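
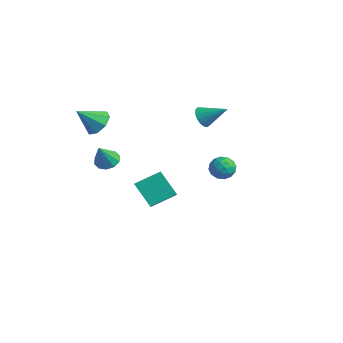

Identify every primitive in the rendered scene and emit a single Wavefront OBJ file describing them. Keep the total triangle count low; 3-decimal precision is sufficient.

v -3.499 -2.728 0.141
v -2.794 -2.774 -0.042
v -3.201 -3.472 1.479
v -2.854 -2.389 0.185
v -3.16 -2.134 0.396
v -3.596 -2.105 0.509
v -3.995 -2.314 0.482
v -4.204 -2.681 0.324
v -4.145 -3.066 0.097
v -3.839 -3.322 -0.114
v -3.403 -3.351 -0.227
v -3.004 -3.142 -0.2
v -3.301 -3.404 3.319
v -2.753 -3.032 3.898
v -3.719 -4.476 4.401
v -3.372 -2.767 3.922
v -3.949 -2.875 3.592
v -4.147 -3.293 3.102
v -3.849 -3.776 2.739
v -3.23 -4.041 2.715
v -2.653 -3.933 3.045
v -2.455 -3.515 3.535
v -1.06 1.794 2.934
v -0.772 2.021 2.338
v 0.04 2.586 3.766
v -0.999 2.257 2.413
v -1.239 2.386 2.607
v -1.438 2.38 2.876
v -1.551 2.239 3.159
v -1.551 1.997 3.39
v -1.438 1.708 3.517
v -1.239 1.439 3.51
v -0.999 1.251 3.371
v -0.773 1.187 3.133
v -0.612 1.263 2.849
v -0.554 1.46 2.584
v -0.612 1.734 2.4
v 3.888 -0.3 1.946
v 4.473 -0.58 2.317
v 3.167 -1.12 2.463
v 3.752 -1.4 2.834
v 3.49 -0.722 3.006
v 3.936 -0.215 2.687
v 3.704 -1.485 2.093
v 4.15 -0.978 1.774
v 4.359 -1.312 2.408
v 4.227 -0.841 2.972
v 3.413 -0.859 1.808
v 3.281 -0.388 2.372
v 4.244 -0.368 2.087
v 3.396 -1.332 2.693
v 3.243 -0.934 2.795
v 3.586 -1.098 3.013
v 3.928 -0.154 2.304
v 4.272 -0.318 2.522
v 3.694 -0.402 2.926
v 3.368 -1.382 2.258
v 3.712 -1.546 2.476
v 4.054 -0.602 1.767
v 4.397 -0.766 1.985
v 3.946 -1.298 1.854
v 4.52 -0.963 2.358
v 4.096 -1.445 2.661
v 4.069 -1.495 2.226
v 4.33 -1.197 2.039
v 4.443 -0.686 2.689
v 4.019 -1.168 2.993
v 3.865 -0.77 3.094
v 4.127 -0.472 2.906
v 4.376 -1.116 2.743
v 3.621 -0.532 1.787
v 3.197 -1.014 2.091
v 3.513 -1.228 1.874
v 3.775 -0.93 1.686
v 3.544 -0.255 2.119
v 3.12 -0.737 2.422
v 3.31 -0.503 2.741
v 3.571 -0.205 2.554
v 3.264 -0.584 2.037
v -1.404 -1.423 -2.993
v -2.57 -1.586 -1.78
v -0.907 -0.065 -2.332
v -2.073 -0.228 -1.12
v 0.013 -2.532 -1.78
v -1.153 -2.695 -0.568
v 0.51 -1.174 -1.12
v -0.656 -1.337 0.093
f 2 1 4
f 2 4 3
f 4 1 5
f 4 5 3
f 5 1 6
f 5 6 3
f 6 1 7
f 6 7 3
f 7 1 8
f 7 8 3
f 8 1 9
f 8 9 3
f 9 1 10
f 9 10 3
f 10 1 11
f 10 11 3
f 11 1 12
f 11 12 3
f 12 1 2
f 12 2 3
f 14 13 16
f 14 16 15
f 16 13 17
f 16 17 15
f 17 13 18
f 17 18 15
f 18 13 19
f 18 19 15
f 19 13 20
f 19 20 15
f 20 13 21
f 20 21 15
f 21 13 22
f 21 22 15
f 22 13 14
f 22 14 15
f 24 23 26
f 24 26 25
f 26 23 27
f 26 27 25
f 27 23 28
f 27 28 25
f 28 23 29
f 28 29 25
f 29 23 30
f 29 30 25
f 30 23 31
f 30 31 25
f 31 23 32
f 31 32 25
f 32 23 33
f 32 33 25
f 33 23 34
f 33 34 25
f 34 23 35
f 34 35 25
f 35 23 36
f 35 36 25
f 36 23 37
f 36 37 25
f 37 23 24
f 37 24 25
f 38 75 54
f 75 49 78
f 54 78 43
f 75 78 54
f 38 54 50
f 54 43 55
f 50 55 39
f 54 55 50
f 38 50 59
f 50 39 60
f 59 60 45
f 50 60 59
f 38 59 71
f 59 45 74
f 71 74 48
f 59 74 71
f 38 71 75
f 71 48 79
f 75 79 49
f 71 79 75
f 39 55 66
f 55 43 69
f 66 69 47
f 55 69 66
f 43 78 56
f 78 49 77
f 56 77 42
f 78 77 56
f 49 79 76
f 79 48 72
f 76 72 40
f 79 72 76
f 48 74 73
f 74 45 61
f 73 61 44
f 74 61 73
f 45 60 65
f 60 39 62
f 65 62 46
f 60 62 65
f 41 67 53
f 67 47 68
f 53 68 42
f 67 68 53
f 41 53 51
f 53 42 52
f 51 52 40
f 53 52 51
f 41 51 58
f 51 40 57
f 58 57 44
f 51 57 58
f 41 58 63
f 58 44 64
f 63 64 46
f 58 64 63
f 41 63 67
f 63 46 70
f 67 70 47
f 63 70 67
f 42 68 56
f 68 47 69
f 56 69 43
f 68 69 56
f 40 52 76
f 52 42 77
f 76 77 49
f 52 77 76
f 44 57 73
f 57 40 72
f 73 72 48
f 57 72 73
f 46 64 65
f 64 44 61
f 65 61 45
f 64 61 65
f 47 70 66
f 70 46 62
f 66 62 39
f 70 62 66
f 81 83 80
f 84 81 80
f 80 83 82
f 82 84 80
f 81 87 83
f 85 81 84
f 85 87 81
f 83 87 82
f 86 84 82
f 82 87 86
f 86 85 84
f 87 85 86



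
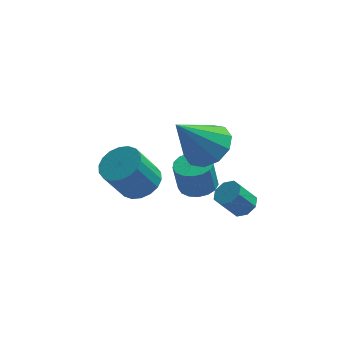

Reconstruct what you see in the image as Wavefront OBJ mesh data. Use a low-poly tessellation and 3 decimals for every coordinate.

v 2.364 -0.622 1.268
v 3.241 -0.596 1.864
v 1.256 -1.358 2.932
v 2.94 -0.016 1.92
v 2.42 0.332 1.728
v 1.878 0.316 1.359
v 1.522 -0.059 0.956
v 1.488 -0.648 0.673
v 1.789 -1.228 0.616
v 2.309 -1.576 0.809
v 2.851 -1.56 1.178
v 3.206 -1.185 1.581
v 2.064 -1.062 -0.634
v 2.482 -1.697 -0.641
v 2.293 -1.833 0.628
v 1.876 -1.198 0.634
v 2.725 -1.434 -0.576
v 2.536 -1.57 0.693
v 2.816 -1.085 -0.525
v 2.628 -1.221 0.744
v 2.735 -0.732 -0.499
v 2.547 -0.868 0.77
v 2.501 -0.454 -0.504
v 2.312 -0.59 0.765
v 2.166 -0.315 -0.539
v 1.978 -0.451 0.73
v 1.808 -0.347 -0.596
v 1.62 -0.483 0.673
v 1.509 -0.544 -0.661
v 1.321 -0.68 0.608
v 1.337 -0.859 -0.721
v 1.149 -0.995 0.548
v 1.332 -1.22 -0.76
v 1.143 -1.356 0.509
v 1.494 -1.545 -0.771
v 1.305 -1.681 0.498
v 1.787 -1.76 -0.75
v 1.598 -1.896 0.518
v 2.143 -1.815 -0.703
v 1.955 -1.951 0.565
v -0.344 0.929 -2.269
v 0.138 0.148 -2.323
v -0.573 -0.391 -0.864
v -1.056 0.391 -0.811
v 0.387 0.394 -2.111
v -0.324 -0.145 -0.652
v 0.491 0.746 -1.93
v -0.22 0.208 -0.471
v 0.429 1.135 -1.816
v -0.282 0.596 -0.357
v 0.215 1.483 -1.793
v -0.496 0.944 -0.334
v -0.111 1.721 -1.863
v -0.822 1.183 -0.404
v -0.482 1.802 -2.014
v -1.193 1.264 -0.556
v -0.827 1.711 -2.216
v -1.538 1.172 -0.757
v -1.076 1.465 -2.428
v -1.787 0.926 -0.969
v -1.18 1.112 -2.609
v -1.891 0.574 -1.15
v -1.118 0.724 -2.723
v -1.829 0.185 -1.264
v -0.904 0.376 -2.746
v -1.615 -0.163 -1.287
v -0.578 0.137 -2.676
v -1.289 -0.401 -1.217
v -0.207 0.056 -2.524
v -0.918 -0.482 -1.066
v 3.841 -2.477 -0.447
v 4.311 -2.373 -0.105
v 3.728 -2.68 0.789
v 3.259 -2.783 0.447
v 4.048 -2.009 -0.152
v 3.465 -2.316 0.742
v 3.664 -1.919 -0.372
v 3.081 -2.226 0.522
v 3.384 -2.156 -0.635
v 2.801 -2.462 0.258
v 3.372 -2.58 -0.789
v 2.789 -2.887 0.105
v 3.635 -2.944 -0.742
v 3.052 -3.251 0.152
v 4.019 -3.034 -0.522
v 3.436 -3.341 0.372
v 4.299 -2.798 -0.258
v 3.716 -3.104 0.635
f 2 1 4
f 2 4 3
f 4 1 5
f 4 5 3
f 5 1 6
f 5 6 3
f 6 1 7
f 6 7 3
f 7 1 8
f 7 8 3
f 8 1 9
f 8 9 3
f 9 1 10
f 9 10 3
f 10 1 11
f 10 11 3
f 11 1 12
f 11 12 3
f 12 1 2
f 12 2 3
f 14 13 17
f 14 17 15
f 15 17 18
f 15 18 16
f 17 13 19
f 17 19 18
f 18 19 20
f 18 20 16
f 19 13 21
f 19 21 20
f 20 21 22
f 20 22 16
f 21 13 23
f 21 23 22
f 22 23 24
f 22 24 16
f 23 13 25
f 23 25 24
f 24 25 26
f 24 26 16
f 25 13 27
f 25 27 26
f 26 27 28
f 26 28 16
f 27 13 29
f 27 29 28
f 28 29 30
f 28 30 16
f 29 13 31
f 29 31 30
f 30 31 32
f 30 32 16
f 31 13 33
f 31 33 32
f 32 33 34
f 32 34 16
f 33 13 35
f 33 35 34
f 34 35 36
f 34 36 16
f 35 13 37
f 35 37 36
f 36 37 38
f 36 38 16
f 37 13 39
f 37 39 38
f 38 39 40
f 38 40 16
f 39 13 14
f 39 14 40
f 40 14 15
f 40 15 16
f 42 41 45
f 42 45 43
f 43 45 46
f 43 46 44
f 45 41 47
f 45 47 46
f 46 47 48
f 46 48 44
f 47 41 49
f 47 49 48
f 48 49 50
f 48 50 44
f 49 41 51
f 49 51 50
f 50 51 52
f 50 52 44
f 51 41 53
f 51 53 52
f 52 53 54
f 52 54 44
f 53 41 55
f 53 55 54
f 54 55 56
f 54 56 44
f 55 41 57
f 55 57 56
f 56 57 58
f 56 58 44
f 57 41 59
f 57 59 58
f 58 59 60
f 58 60 44
f 59 41 61
f 59 61 60
f 60 61 62
f 60 62 44
f 61 41 63
f 61 63 62
f 62 63 64
f 62 64 44
f 63 41 65
f 63 65 64
f 64 65 66
f 64 66 44
f 65 41 67
f 65 67 66
f 66 67 68
f 66 68 44
f 67 41 69
f 67 69 68
f 68 69 70
f 68 70 44
f 69 41 42
f 69 42 70
f 70 42 43
f 70 43 44
f 72 71 75
f 72 75 73
f 73 75 76
f 73 76 74
f 75 71 77
f 75 77 76
f 76 77 78
f 76 78 74
f 77 71 79
f 77 79 78
f 78 79 80
f 78 80 74
f 79 71 81
f 79 81 80
f 80 81 82
f 80 82 74
f 81 71 83
f 81 83 82
f 82 83 84
f 82 84 74
f 83 71 85
f 83 85 84
f 84 85 86
f 84 86 74
f 85 71 87
f 85 87 86
f 86 87 88
f 86 88 74
f 87 71 72
f 87 72 88
f 88 72 73
f 88 73 74



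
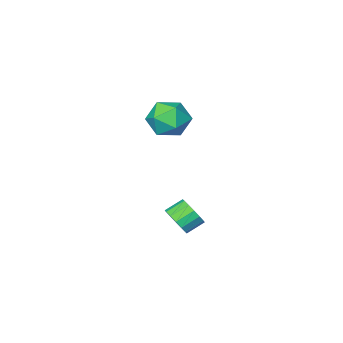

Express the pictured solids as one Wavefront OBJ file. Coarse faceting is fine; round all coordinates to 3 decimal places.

v 0.941 -0.275 2.023
v 1.614 -1.054 2.502
v -0.274 -1.586 1.598
v 0.399 -2.365 2.077
v -0.128 -1.595 2.724
v 0.623 -0.785 2.987
v 0.717 -1.855 1.113
v 1.468 -1.045 1.376
v 1.476 -2.031 1.939
v 0.954 -1.87 2.935
v 0.386 -0.77 1.165
v -0.136 -0.609 2.161
v 1.155 0.043 -3.858
v 1.536 -0.14 -3.167
v 0.667 -0.006 -2.651
v 0.285 0.177 -3.342
v 1.577 0.276 -3.207
v 0.707 0.409 -2.691
v 1.504 0.629 -3.421
v 0.635 0.763 -2.905
v 1.338 0.825 -3.752
v 0.468 0.959 -3.236
v 1.123 0.812 -4.112
v 0.253 0.945 -3.596
v 0.916 0.593 -4.403
v 0.046 0.726 -3.887
v 0.773 0.226 -4.549
v -0.096 0.36 -4.033
v 0.733 -0.189 -4.509
v -0.137 -0.056 -3.993
v 0.805 -0.543 -4.295
v -0.064 -0.409 -3.779
v 0.972 -0.739 -3.964
v 0.102 -0.605 -3.448
v 1.187 -0.725 -3.604
v 0.317 -0.592 -3.088
v 1.394 -0.506 -3.313
v 0.524 -0.373 -2.797
f 1 12 6
f 1 6 2
f 1 2 8
f 1 8 11
f 1 11 12
f 2 6 10
f 6 12 5
f 12 11 3
f 11 8 7
f 8 2 9
f 4 10 5
f 4 5 3
f 4 3 7
f 4 7 9
f 4 9 10
f 5 10 6
f 3 5 12
f 7 3 11
f 9 7 8
f 10 9 2
f 14 13 17
f 14 17 15
f 15 17 18
f 15 18 16
f 17 13 19
f 17 19 18
f 18 19 20
f 18 20 16
f 19 13 21
f 19 21 20
f 20 21 22
f 20 22 16
f 21 13 23
f 21 23 22
f 22 23 24
f 22 24 16
f 23 13 25
f 23 25 24
f 24 25 26
f 24 26 16
f 25 13 27
f 25 27 26
f 26 27 28
f 26 28 16
f 27 13 29
f 27 29 28
f 28 29 30
f 28 30 16
f 29 13 31
f 29 31 30
f 30 31 32
f 30 32 16
f 31 13 33
f 31 33 32
f 32 33 34
f 32 34 16
f 33 13 35
f 33 35 34
f 34 35 36
f 34 36 16
f 35 13 37
f 35 37 36
f 36 37 38
f 36 38 16
f 37 13 14
f 37 14 38
f 38 14 15
f 38 15 16



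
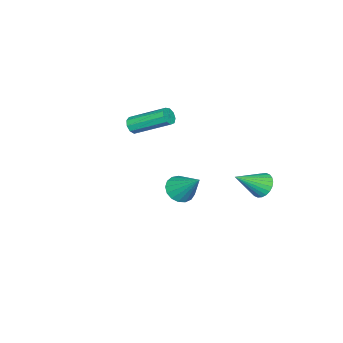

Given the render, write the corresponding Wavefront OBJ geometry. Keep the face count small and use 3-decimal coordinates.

v 1.632 1.556 -0.323
v 2.377 1.568 -0.515
v 1.948 2.784 0.983
v 2.228 1.83 -0.725
v 1.942 2.03 -0.844
v 1.585 2.121 -0.843
v 1.238 2.083 -0.723
v 0.982 1.924 -0.511
v 0.875 1.68 -0.256
v 0.941 1.408 -0.016
v 1.165 1.17 0.153
v 1.497 1.02 0.214
v 1.859 0.993 0.152
v 2.169 1.095 -0.019
v 2.356 1.302 -0.26
v -3.019 3.152 -2.261
v -2.518 3.228 -2.801
v -1.781 2.388 -1.219
v -2.485 3.477 -2.657
v -2.533 3.676 -2.454
v -2.656 3.795 -2.221
v -2.833 3.817 -1.995
v -3.039 3.737 -1.809
v -3.242 3.568 -1.692
v -3.411 3.336 -1.661
v -3.52 3.076 -1.722
v -3.553 2.827 -1.866
v -3.505 2.628 -2.069
v -3.382 2.509 -2.302
v -3.205 2.487 -2.528
v -2.999 2.567 -2.714
v -2.796 2.736 -2.831
v -2.627 2.968 -2.862
v -2.34 -3.764 -0.178
v -2.102 -3.952 0.244
v -2.561 -2.124 1.32
v -2.8 -1.936 0.898
v -1.869 -3.775 0.042
v -2.329 -1.947 1.118
v -1.857 -3.592 -0.263
v -2.316 -1.764 0.813
v -2.071 -3.49 -0.528
v -2.53 -1.662 0.547
v -2.411 -3.516 -0.629
v -2.87 -1.688 0.446
v -2.718 -3.658 -0.519
v -3.177 -1.83 0.556
v -2.848 -3.849 -0.249
v -3.308 -2.021 0.826
v -2.741 -4.001 0.054
v -3.2 -2.173 1.129
v -2.446 -4.042 0.249
v -2.906 -2.214 1.324
f 2 1 4
f 2 4 3
f 4 1 5
f 4 5 3
f 5 1 6
f 5 6 3
f 6 1 7
f 6 7 3
f 7 1 8
f 7 8 3
f 8 1 9
f 8 9 3
f 9 1 10
f 9 10 3
f 10 1 11
f 10 11 3
f 11 1 12
f 11 12 3
f 12 1 13
f 12 13 3
f 13 1 14
f 13 14 3
f 14 1 15
f 14 15 3
f 15 1 2
f 15 2 3
f 17 16 19
f 17 19 18
f 19 16 20
f 19 20 18
f 20 16 21
f 20 21 18
f 21 16 22
f 21 22 18
f 22 16 23
f 22 23 18
f 23 16 24
f 23 24 18
f 24 16 25
f 24 25 18
f 25 16 26
f 25 26 18
f 26 16 27
f 26 27 18
f 27 16 28
f 27 28 18
f 28 16 29
f 28 29 18
f 29 16 30
f 29 30 18
f 30 16 31
f 30 31 18
f 31 16 32
f 31 32 18
f 32 16 33
f 32 33 18
f 33 16 17
f 33 17 18
f 35 34 38
f 35 38 36
f 36 38 39
f 36 39 37
f 38 34 40
f 38 40 39
f 39 40 41
f 39 41 37
f 40 34 42
f 40 42 41
f 41 42 43
f 41 43 37
f 42 34 44
f 42 44 43
f 43 44 45
f 43 45 37
f 44 34 46
f 44 46 45
f 45 46 47
f 45 47 37
f 46 34 48
f 46 48 47
f 47 48 49
f 47 49 37
f 48 34 50
f 48 50 49
f 49 50 51
f 49 51 37
f 50 34 52
f 50 52 51
f 51 52 53
f 51 53 37
f 52 34 35
f 52 35 53
f 53 35 36
f 53 36 37



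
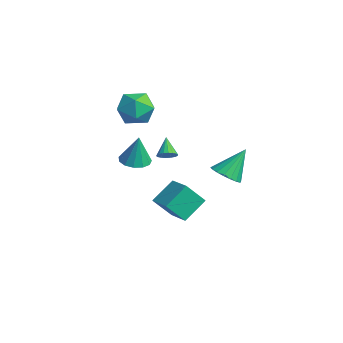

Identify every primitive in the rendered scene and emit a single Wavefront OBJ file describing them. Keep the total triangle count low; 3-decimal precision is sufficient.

v -1.912 0.133 0.038
v -1.126 -0.315 -0.056
v -1.628 0.247 1.882
v -1.015 0.183 -0.104
v -1.189 0.665 -0.107
v -1.592 0.978 -0.064
v -2.098 1.023 0.011
v -2.544 0.785 0.095
v -2.79 0.34 0.16
v -2.757 -0.171 0.187
v -2.456 -0.585 0.166
v -1.983 -0.772 0.105
v -1.487 -0.671 0.022
v 3.818 2.655 1.189
v 4.585 3.088 0.89
v 3.762 3.845 2.771
v 4.281 3.307 0.715
v 3.885 3.397 0.633
v 3.476 3.341 0.662
v 3.135 3.148 0.794
v 2.929 2.858 1.006
v 2.899 2.527 1.253
v 3.051 2.222 1.488
v 3.355 2.003 1.664
v 3.75 1.913 1.745
v 4.159 1.97 1.717
v 4.501 2.162 1.584
v 4.707 2.453 1.373
v 4.737 2.783 1.125
v -3.741 1.062 2.346
v -3.247 1.915 3.099
v -3.013 -0.395 3.521
v -2.519 0.458 4.274
v -3.751 0.323 4.213
v -4.201 1.223 3.487
v -2.059 0.297 3.133
v -2.509 1.197 2.407
v -2.207 1.442 3.585
v -3.253 1.459 4.253
v -3.007 0.061 2.367
v -4.053 0.078 3.035
v -0.255 1.522 -3.774
v -0.489 0.488 -2.496
v -0.571 2.888 -2.726
v -0.804 1.854 -1.448
v 1.244 1.606 -3.432
v 1.011 0.572 -2.154
v 0.929 2.972 -2.384
v 0.695 1.938 -1.106
v 0.529 0.887 1.425
v 0.919 0.769 1.838
v -0.309 1.233 2.315
v 0.965 1.017 1.785
v 0.924 1.24 1.66
v 0.806 1.392 1.489
v 0.632 1.445 1.305
v 0.438 1.387 1.145
v 0.262 1.23 1.041
v 0.139 1.005 1.012
v 0.093 0.757 1.065
v 0.133 0.534 1.19
v 0.251 0.381 1.361
v 0.425 0.329 1.545
v 0.619 0.387 1.705
v 0.795 0.544 1.809
f 2 1 4
f 2 4 3
f 4 1 5
f 4 5 3
f 5 1 6
f 5 6 3
f 6 1 7
f 6 7 3
f 7 1 8
f 7 8 3
f 8 1 9
f 8 9 3
f 9 1 10
f 9 10 3
f 10 1 11
f 10 11 3
f 11 1 12
f 11 12 3
f 12 1 13
f 12 13 3
f 13 1 2
f 13 2 3
f 15 14 17
f 15 17 16
f 17 14 18
f 17 18 16
f 18 14 19
f 18 19 16
f 19 14 20
f 19 20 16
f 20 14 21
f 20 21 16
f 21 14 22
f 21 22 16
f 22 14 23
f 22 23 16
f 23 14 24
f 23 24 16
f 24 14 25
f 24 25 16
f 25 14 26
f 25 26 16
f 26 14 27
f 26 27 16
f 27 14 28
f 27 28 16
f 28 14 29
f 28 29 16
f 29 14 15
f 29 15 16
f 30 41 35
f 30 35 31
f 30 31 37
f 30 37 40
f 30 40 41
f 31 35 39
f 35 41 34
f 41 40 32
f 40 37 36
f 37 31 38
f 33 39 34
f 33 34 32
f 33 32 36
f 33 36 38
f 33 38 39
f 34 39 35
f 32 34 41
f 36 32 40
f 38 36 37
f 39 38 31
f 43 45 42
f 46 43 42
f 42 45 44
f 44 46 42
f 43 49 45
f 47 43 46
f 47 49 43
f 45 49 44
f 48 46 44
f 44 49 48
f 48 47 46
f 49 47 48
f 51 50 53
f 51 53 52
f 53 50 54
f 53 54 52
f 54 50 55
f 54 55 52
f 55 50 56
f 55 56 52
f 56 50 57
f 56 57 52
f 57 50 58
f 57 58 52
f 58 50 59
f 58 59 52
f 59 50 60
f 59 60 52
f 60 50 61
f 60 61 52
f 61 50 62
f 61 62 52
f 62 50 63
f 62 63 52
f 63 50 64
f 63 64 52
f 64 50 65
f 64 65 52
f 65 50 51
f 65 51 52



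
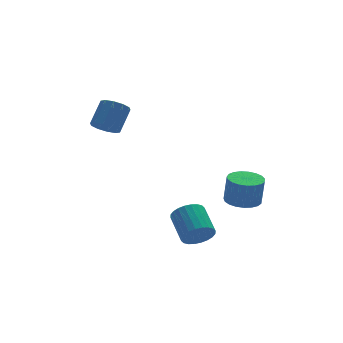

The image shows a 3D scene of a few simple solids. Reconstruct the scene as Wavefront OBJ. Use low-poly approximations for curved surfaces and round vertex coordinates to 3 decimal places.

v -2.452 2.467 2.258
v -1.827 2.537 1.7
v -0.864 3.223 2.865
v -1.488 3.153 3.422
v -2.111 2.972 1.679
v -1.148 3.657 2.844
v -2.525 3.213 1.879
v -1.561 3.899 3.044
v -2.911 3.17 2.223
v -1.947 3.856 3.388
v -3.121 2.858 2.581
v -2.158 3.544 3.746
v -3.076 2.397 2.815
v -2.113 3.083 3.98
v -2.792 1.963 2.836
v -1.829 2.648 4.001
v -2.379 1.721 2.636
v -1.415 2.407 3.801
v -1.993 1.764 2.292
v -1.029 2.45 3.457
v -1.782 2.076 1.934
v -0.819 2.762 3.099
v 3.136 -2.314 -2.311
v 3.848 -3.011 -2.398
v 3.996 -3.062 -0.776
v 3.284 -2.366 -0.689
v 4.07 -2.659 -2.407
v 4.218 -2.71 -0.785
v 4.13 -2.248 -2.4
v 4.278 -2.299 -0.777
v 4.018 -1.848 -2.377
v 4.166 -1.899 -0.754
v 3.754 -1.529 -2.343
v 3.902 -1.58 -0.72
v 3.382 -1.345 -2.303
v 3.53 -1.396 -0.681
v 2.969 -1.33 -2.265
v 3.117 -1.381 -0.642
v 2.584 -1.484 -2.235
v 2.732 -1.535 -0.612
v 2.295 -1.782 -2.218
v 2.442 -1.834 -0.595
v 2.151 -2.173 -2.217
v 2.299 -2.224 -0.594
v 2.177 -2.587 -2.232
v 2.325 -2.638 -0.61
v 2.37 -2.955 -2.262
v 2.517 -3.006 -0.639
v 2.694 -3.212 -2.299
v 2.842 -3.263 -0.677
v 3.096 -3.313 -2.339
v 3.244 -3.364 -0.717
v 3.504 -3.242 -2.374
v 3.652 -3.293 -0.752
v 0.25 -2.797 -3.947
v 0.913 -2.574 -4.575
v 1.154 -0.94 -3.74
v 0.49 -1.163 -3.113
v 0.612 -2.445 -4.74
v 0.853 -0.812 -3.906
v 0.256 -2.37 -4.785
v 0.497 -0.736 -3.95
v -0.101 -2.36 -4.702
v 0.139 -0.726 -3.867
v -0.405 -2.416 -4.504
v -0.164 -0.782 -3.67
v -0.609 -2.53 -4.221
v -0.368 -0.897 -3.387
v -0.682 -2.685 -3.897
v -0.442 -1.051 -3.063
v -0.614 -2.857 -3.58
v -0.373 -1.223 -2.746
v -0.414 -3.02 -3.32
v -0.173 -1.386 -2.485
v -0.113 -3.148 -3.154
v 0.128 -1.515 -2.32
v 0.243 -3.224 -3.11
v 0.484 -1.59 -2.275
v 0.601 -3.234 -3.193
v 0.841 -1.6 -2.358
v 0.904 -3.178 -3.39
v 1.145 -1.544 -2.556
v 1.108 -3.063 -3.673
v 1.349 -1.43 -2.839
v 1.182 -2.909 -3.997
v 1.422 -1.275 -3.163
v 1.113 -2.737 -4.314
v 1.354 -1.103 -3.48
f 2 1 5
f 2 5 3
f 3 5 6
f 3 6 4
f 5 1 7
f 5 7 6
f 6 7 8
f 6 8 4
f 7 1 9
f 7 9 8
f 8 9 10
f 8 10 4
f 9 1 11
f 9 11 10
f 10 11 12
f 10 12 4
f 11 1 13
f 11 13 12
f 12 13 14
f 12 14 4
f 13 1 15
f 13 15 14
f 14 15 16
f 14 16 4
f 15 1 17
f 15 17 16
f 16 17 18
f 16 18 4
f 17 1 19
f 17 19 18
f 18 19 20
f 18 20 4
f 19 1 21
f 19 21 20
f 20 21 22
f 20 22 4
f 21 1 2
f 21 2 22
f 22 2 3
f 22 3 4
f 24 23 27
f 24 27 25
f 25 27 28
f 25 28 26
f 27 23 29
f 27 29 28
f 28 29 30
f 28 30 26
f 29 23 31
f 29 31 30
f 30 31 32
f 30 32 26
f 31 23 33
f 31 33 32
f 32 33 34
f 32 34 26
f 33 23 35
f 33 35 34
f 34 35 36
f 34 36 26
f 35 23 37
f 35 37 36
f 36 37 38
f 36 38 26
f 37 23 39
f 37 39 38
f 38 39 40
f 38 40 26
f 39 23 41
f 39 41 40
f 40 41 42
f 40 42 26
f 41 23 43
f 41 43 42
f 42 43 44
f 42 44 26
f 43 23 45
f 43 45 44
f 44 45 46
f 44 46 26
f 45 23 47
f 45 47 46
f 46 47 48
f 46 48 26
f 47 23 49
f 47 49 48
f 48 49 50
f 48 50 26
f 49 23 51
f 49 51 50
f 50 51 52
f 50 52 26
f 51 23 53
f 51 53 52
f 52 53 54
f 52 54 26
f 53 23 24
f 53 24 54
f 54 24 25
f 54 25 26
f 56 55 59
f 56 59 57
f 57 59 60
f 57 60 58
f 59 55 61
f 59 61 60
f 60 61 62
f 60 62 58
f 61 55 63
f 61 63 62
f 62 63 64
f 62 64 58
f 63 55 65
f 63 65 64
f 64 65 66
f 64 66 58
f 65 55 67
f 65 67 66
f 66 67 68
f 66 68 58
f 67 55 69
f 67 69 68
f 68 69 70
f 68 70 58
f 69 55 71
f 69 71 70
f 70 71 72
f 70 72 58
f 71 55 73
f 71 73 72
f 72 73 74
f 72 74 58
f 73 55 75
f 73 75 74
f 74 75 76
f 74 76 58
f 75 55 77
f 75 77 76
f 76 77 78
f 76 78 58
f 77 55 79
f 77 79 78
f 78 79 80
f 78 80 58
f 79 55 81
f 79 81 80
f 80 81 82
f 80 82 58
f 81 55 83
f 81 83 82
f 82 83 84
f 82 84 58
f 83 55 85
f 83 85 84
f 84 85 86
f 84 86 58
f 85 55 87
f 85 87 86
f 86 87 88
f 86 88 58
f 87 55 56
f 87 56 88
f 88 56 57
f 88 57 58



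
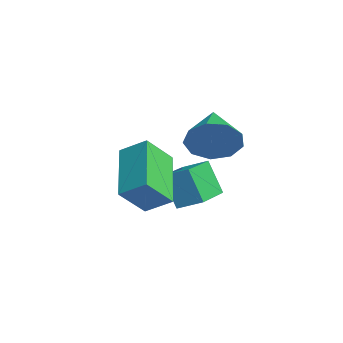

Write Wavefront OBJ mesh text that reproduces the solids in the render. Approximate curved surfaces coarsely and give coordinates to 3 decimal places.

v 3.678 -2.929 1.849
v 3.169 -3.227 3.041
v 2.416 -1.837 1.582
v 1.907 -2.134 2.775
v 4.173 -2.266 2.225
v 3.664 -2.563 3.418
v 2.911 -1.173 1.959
v 2.402 -1.471 3.151
v 1.71 -1.039 3.667
v 2.128 -0.747 4.48
v 0.09 -0.461 4.293
v 2.131 -0.261 4.038
v 1.937 -0.139 3.423
v 1.636 -0.438 2.922
v 1.37 -1.019 2.769
v 1.262 -1.609 3.037
v 1.364 -1.933 3.599
v 1.627 -1.838 4.193
v 1.929 -1.37 4.541
v 2.873 -4.448 4.149
v 3.407 -3.767 4.67
v 2.636 -3.565 3.239
v 3.169 -2.884 3.76
v 4.631 -5.036 3.12
v 5.164 -4.355 3.641
v 4.393 -4.153 2.21
v 4.927 -3.472 2.731
f 2 4 1
f 5 2 1
f 1 4 3
f 3 5 1
f 2 8 4
f 6 2 5
f 6 8 2
f 4 8 3
f 7 5 3
f 3 8 7
f 7 6 5
f 8 6 7
f 10 9 12
f 10 12 11
f 12 9 13
f 12 13 11
f 13 9 14
f 13 14 11
f 14 9 15
f 14 15 11
f 15 9 16
f 15 16 11
f 16 9 17
f 16 17 11
f 17 9 18
f 17 18 11
f 18 9 19
f 18 19 11
f 19 9 10
f 19 10 11
f 21 23 20
f 24 21 20
f 20 23 22
f 22 24 20
f 21 27 23
f 25 21 24
f 25 27 21
f 23 27 22
f 26 24 22
f 22 27 26
f 26 25 24
f 27 25 26



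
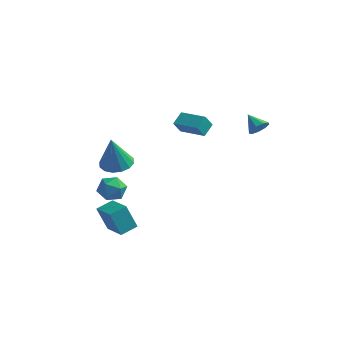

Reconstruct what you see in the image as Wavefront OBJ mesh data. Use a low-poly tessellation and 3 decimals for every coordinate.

v 3.519 2.098 3.145
v 3.852 2.553 3.231
v 2.781 2.542 3.655
v 3.649 2.597 2.901
v 3.386 2.407 2.685
v 3.185 2.073 2.684
v 3.14 1.751 2.899
v 3.272 1.591 3.229
v 3.52 1.669 3.52
v 3.767 1.948 3.636
v 3.898 2.297 3.522
v -2.463 -2.163 -2.786
v -3.024 -2.16 -1.514
v -1.96 -1.412 -2.566
v -2.521 -1.409 -1.294
v -1.379 -3.031 -2.306
v -1.94 -3.028 -1.034
v -0.876 -2.28 -2.086
v -1.437 -2.277 -0.814
v -1.853 -2.192 -0.053
v -1.4 -2.207 0.566
v -2.6 -3.033 0.474
v -2.147 -3.048 1.093
v -2.565 -2.422 0.939
v -2.103 -1.903 0.613
v -1.897 -3.337 0.427
v -1.435 -2.818 0.101
v -1.427 -2.915 0.863
v -1.839 -2.35 1.179
v -2.161 -2.89 -0.139
v -2.573 -2.325 0.177
v 0.043 3.049 1.682
v 0.173 3.776 2.082
v -1.387 3.453 1.413
v -1.257 4.18 1.812
v 0.277 3.4 0.968
v 0.407 4.127 1.367
v -1.153 3.804 0.698
v -1.023 4.531 1.098
v -3.232 0.713 -0.17
v -2.671 0.065 -0.237
v -3.368 0.407 1.65
v -2.421 0.425 -0.157
v -2.389 0.862 -0.081
v -2.583 1.26 -0.029
v -2.95 1.511 -0.014
v -3.393 1.548 -0.041
v -3.792 1.362 -0.103
v -4.042 1.002 -0.182
v -4.074 0.564 -0.258
v -3.881 0.167 -0.31
v -3.513 -0.084 -0.325
v -3.07 -0.122 -0.298
f 2 1 4
f 2 4 3
f 4 1 5
f 4 5 3
f 5 1 6
f 5 6 3
f 6 1 7
f 6 7 3
f 7 1 8
f 7 8 3
f 8 1 9
f 8 9 3
f 9 1 10
f 9 10 3
f 10 1 11
f 10 11 3
f 11 1 2
f 11 2 3
f 13 15 12
f 16 13 12
f 12 15 14
f 14 16 12
f 13 19 15
f 17 13 16
f 17 19 13
f 15 19 14
f 18 16 14
f 14 19 18
f 18 17 16
f 19 17 18
f 20 31 25
f 20 25 21
f 20 21 27
f 20 27 30
f 20 30 31
f 21 25 29
f 25 31 24
f 31 30 22
f 30 27 26
f 27 21 28
f 23 29 24
f 23 24 22
f 23 22 26
f 23 26 28
f 23 28 29
f 24 29 25
f 22 24 31
f 26 22 30
f 28 26 27
f 29 28 21
f 33 35 32
f 36 33 32
f 32 35 34
f 34 36 32
f 33 39 35
f 37 33 36
f 37 39 33
f 35 39 34
f 38 36 34
f 34 39 38
f 38 37 36
f 39 37 38
f 41 40 43
f 41 43 42
f 43 40 44
f 43 44 42
f 44 40 45
f 44 45 42
f 45 40 46
f 45 46 42
f 46 40 47
f 46 47 42
f 47 40 48
f 47 48 42
f 48 40 49
f 48 49 42
f 49 40 50
f 49 50 42
f 50 40 51
f 50 51 42
f 51 40 52
f 51 52 42
f 52 40 53
f 52 53 42
f 53 40 41
f 53 41 42



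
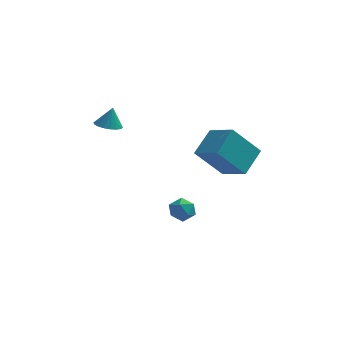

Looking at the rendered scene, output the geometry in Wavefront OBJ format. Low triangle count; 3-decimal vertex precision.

v 0.86 -3.021 -1.384
v 1.393 -2.665 -1.091
v 1.547 -3.355 -2.229
v 2.08 -2.999 -1.936
v 1.826 -3.576 -1.622
v 1.401 -3.37 -1.099
v 1.539 -2.65 -2.221
v 1.114 -2.444 -1.698
v 1.812 -2.436 -1.608
v 1.99 -3.009 -1.238
v 0.95 -3.011 -2.082
v 1.128 -3.584 -1.712
v -1.916 -2.71 3.426
v -1.443 -3.185 3.44
v -1.724 -2.49 4.434
v -1.291 -2.942 3.358
v -1.262 -2.653 3.289
v -1.363 -2.375 3.248
v -1.574 -2.164 3.241
v -1.852 -2.061 3.272
v -2.143 -2.087 3.332
v -2.389 -2.236 3.412
v -2.541 -2.479 3.494
v -2.569 -2.768 3.562
v -2.468 -3.045 3.604
v -2.258 -3.256 3.61
v -1.979 -3.359 3.58
v -1.689 -3.334 3.519
v 2.046 -3.352 2.295
v 3.161 -4.26 2.924
v 2.594 -2.114 3.11
v 3.709 -3.023 3.739
v 3.271 -2.897 0.781
v 4.386 -3.806 1.41
v 3.819 -1.66 1.596
v 4.934 -2.568 2.225
f 1 12 6
f 1 6 2
f 1 2 8
f 1 8 11
f 1 11 12
f 2 6 10
f 6 12 5
f 12 11 3
f 11 8 7
f 8 2 9
f 4 10 5
f 4 5 3
f 4 3 7
f 4 7 9
f 4 9 10
f 5 10 6
f 3 5 12
f 7 3 11
f 9 7 8
f 10 9 2
f 14 13 16
f 14 16 15
f 16 13 17
f 16 17 15
f 17 13 18
f 17 18 15
f 18 13 19
f 18 19 15
f 19 13 20
f 19 20 15
f 20 13 21
f 20 21 15
f 21 13 22
f 21 22 15
f 22 13 23
f 22 23 15
f 23 13 24
f 23 24 15
f 24 13 25
f 24 25 15
f 25 13 26
f 25 26 15
f 26 13 27
f 26 27 15
f 27 13 28
f 27 28 15
f 28 13 14
f 28 14 15
f 30 32 29
f 33 30 29
f 29 32 31
f 31 33 29
f 30 36 32
f 34 30 33
f 34 36 30
f 32 36 31
f 35 33 31
f 31 36 35
f 35 34 33
f 36 34 35



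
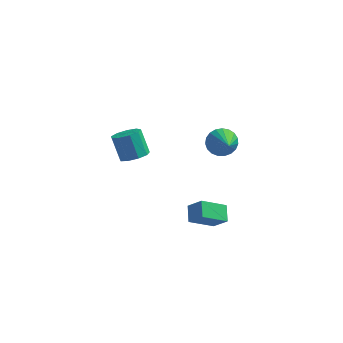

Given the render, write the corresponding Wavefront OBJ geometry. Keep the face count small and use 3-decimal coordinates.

v -2.23 -1.622 2.923
v -1.647 -1.326 3.067
v -2.126 -0.901 4.14
v -2.71 -1.198 3.997
v -1.915 -1.038 2.833
v -2.395 -0.613 3.906
v -2.331 -1.023 2.641
v -2.811 -0.599 3.714
v -2.7 -1.289 2.581
v -3.18 -0.864 3.655
v -2.849 -1.711 2.682
v -3.329 -1.286 3.755
v -2.708 -2.091 2.895
v -3.188 -1.666 3.968
v -2.344 -2.252 3.122
v -2.824 -1.827 4.195
v -1.926 -2.119 3.256
v -2.406 -1.694 4.329
v -1.651 -1.753 3.234
v -2.131 -1.328 4.307
v 0.634 2.77 0.804
v 1.335 2.987 0.649
v 1.206 1.53 1.656
v 1.276 3.142 0.913
v 1.106 3.232 1.159
v 0.855 3.243 1.343
v 0.565 3.171 1.434
v 0.287 3.031 1.416
v 0.069 2.845 1.292
v -0.051 2.647 1.084
v -0.053 2.469 0.827
v 0.064 2.344 0.566
v 0.28 2.293 0.347
v 0.556 2.324 0.206
v 0.846 2.432 0.169
v 1.1 2.598 0.242
v 1.273 2.795 0.411
v -0.157 -0.395 -2.235
v -0.362 0.344 -1.803
v 0.818 0.308 -2.973
v 0.613 1.046 -2.54
v 0.507 -0.606 -1.56
v 0.302 0.132 -1.127
v 1.482 0.096 -2.297
v 1.277 0.835 -1.865
f 2 1 5
f 2 5 3
f 3 5 6
f 3 6 4
f 5 1 7
f 5 7 6
f 6 7 8
f 6 8 4
f 7 1 9
f 7 9 8
f 8 9 10
f 8 10 4
f 9 1 11
f 9 11 10
f 10 11 12
f 10 12 4
f 11 1 13
f 11 13 12
f 12 13 14
f 12 14 4
f 13 1 15
f 13 15 14
f 14 15 16
f 14 16 4
f 15 1 17
f 15 17 16
f 16 17 18
f 16 18 4
f 17 1 19
f 17 19 18
f 18 19 20
f 18 20 4
f 19 1 2
f 19 2 20
f 20 2 3
f 20 3 4
f 22 21 24
f 22 24 23
f 24 21 25
f 24 25 23
f 25 21 26
f 25 26 23
f 26 21 27
f 26 27 23
f 27 21 28
f 27 28 23
f 28 21 29
f 28 29 23
f 29 21 30
f 29 30 23
f 30 21 31
f 30 31 23
f 31 21 32
f 31 32 23
f 32 21 33
f 32 33 23
f 33 21 34
f 33 34 23
f 34 21 35
f 34 35 23
f 35 21 36
f 35 36 23
f 36 21 37
f 36 37 23
f 37 21 22
f 37 22 23
f 39 41 38
f 42 39 38
f 38 41 40
f 40 42 38
f 39 45 41
f 43 39 42
f 43 45 39
f 41 45 40
f 44 42 40
f 40 45 44
f 44 43 42
f 45 43 44



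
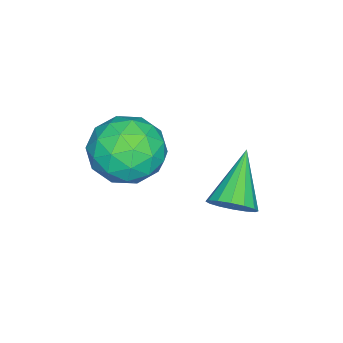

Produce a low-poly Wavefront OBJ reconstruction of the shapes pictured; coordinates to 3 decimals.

v 0.821 -3.291 1.456
v 2.058 -3.327 1.361
v 0.662 -4.413 -0.201
v 1.899 -4.449 -0.296
v 1.33 -5.049 0.63
v 1.428 -4.355 1.654
v 1.292 -3.385 -0.494
v 1.39 -2.691 0.53
v 2.349 -3.385 0.157
v 2.372 -4.413 0.851
v 0.348 -3.327 0.309
v 0.371 -4.355 1.003
v 1.453 -3.21 1.554
v 1.267 -4.53 -0.394
v 0.932 -4.882 0.15
v 1.659 -4.903 0.095
v 1.083 -3.815 1.726
v 1.81 -3.836 1.67
v 1.382 -4.848 1.24
v 0.91 -3.904 -0.51
v 1.637 -3.925 -0.566
v 1.061 -2.837 1.065
v 1.788 -2.858 1.01
v 1.338 -2.892 -0.08
v 2.351 -3.266 0.79
v 2.258 -3.925 -0.183
v 1.901 -3.3 -0.3
v 1.959 -2.892 0.302
v 2.365 -3.87 1.198
v 2.272 -4.53 0.225
v 1.937 -4.882 0.768
v 1.995 -4.474 1.37
v 2.536 -3.904 0.49
v 0.448 -3.21 0.935
v 0.355 -3.87 -0.038
v 0.725 -3.266 -0.21
v 0.783 -2.858 0.392
v 0.462 -3.815 1.343
v 0.369 -4.474 0.37
v 0.761 -4.848 0.858
v 0.819 -4.44 1.46
v 0.184 -3.836 0.67
v 0.41 -0.994 -1.786
v 0.769 -1.582 -1.42
v -1.19 -1.206 -0.554
v 0.88 -1.25 -1.219
v 0.865 -0.85 -1.17
v 0.728 -0.488 -1.286
v 0.506 -0.262 -1.536
v 0.258 -0.232 -1.853
v 0.05 -0.407 -2.152
v -0.061 -0.739 -2.353
v -0.046 -1.139 -2.402
v 0.091 -1.501 -2.287
v 0.313 -1.727 -2.037
v 0.561 -1.757 -1.72
f 1 38 17
f 38 12 41
f 17 41 6
f 38 41 17
f 1 17 13
f 17 6 18
f 13 18 2
f 17 18 13
f 1 13 22
f 13 2 23
f 22 23 8
f 13 23 22
f 1 22 34
f 22 8 37
f 34 37 11
f 22 37 34
f 1 34 38
f 34 11 42
f 38 42 12
f 34 42 38
f 2 18 29
f 18 6 32
f 29 32 10
f 18 32 29
f 6 41 19
f 41 12 40
f 19 40 5
f 41 40 19
f 12 42 39
f 42 11 35
f 39 35 3
f 42 35 39
f 11 37 36
f 37 8 24
f 36 24 7
f 37 24 36
f 8 23 28
f 23 2 25
f 28 25 9
f 23 25 28
f 4 30 16
f 30 10 31
f 16 31 5
f 30 31 16
f 4 16 14
f 16 5 15
f 14 15 3
f 16 15 14
f 4 14 21
f 14 3 20
f 21 20 7
f 14 20 21
f 4 21 26
f 21 7 27
f 26 27 9
f 21 27 26
f 4 26 30
f 26 9 33
f 30 33 10
f 26 33 30
f 5 31 19
f 31 10 32
f 19 32 6
f 31 32 19
f 3 15 39
f 15 5 40
f 39 40 12
f 15 40 39
f 7 20 36
f 20 3 35
f 36 35 11
f 20 35 36
f 9 27 28
f 27 7 24
f 28 24 8
f 27 24 28
f 10 33 29
f 33 9 25
f 29 25 2
f 33 25 29
f 44 43 46
f 44 46 45
f 46 43 47
f 46 47 45
f 47 43 48
f 47 48 45
f 48 43 49
f 48 49 45
f 49 43 50
f 49 50 45
f 50 43 51
f 50 51 45
f 51 43 52
f 51 52 45
f 52 43 53
f 52 53 45
f 53 43 54
f 53 54 45
f 54 43 55
f 54 55 45
f 55 43 56
f 55 56 45
f 56 43 44
f 56 44 45



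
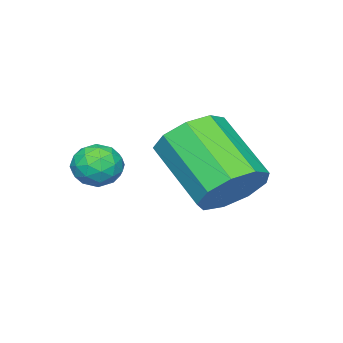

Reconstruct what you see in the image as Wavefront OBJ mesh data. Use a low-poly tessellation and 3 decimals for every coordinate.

v 0.563 0.252 2.433
v 1.173 0.576 3.115
v 0.646 -1.027 4.348
v 0.037 -1.352 3.667
v 0.571 0.841 3.203
v 0.045 -0.762 4.437
v -0.034 0.831 2.932
v -0.561 -0.772 4.165
v -0.36 0.549 2.427
v -0.886 -1.054 3.66
v -0.254 0.129 1.925
v -0.78 -1.475 3.158
v 0.235 -0.235 1.661
v -0.292 -1.838 2.894
v 0.877 -0.371 1.759
v 0.351 -1.974 2.992
v 1.372 -0.215 2.172
v 0.846 -1.818 3.405
v 1.489 0.158 2.707
v 0.963 -1.445 3.941
v 1.91 -1.85 3.227
v 2.547 -1.702 3.125
v 2.173 -2.878 3.375
v 2.81 -2.73 3.273
v 2.504 -2.516 3.82
v 2.341 -1.881 3.729
v 2.379 -2.699 2.771
v 2.216 -2.064 2.68
v 2.837 -2.226 2.843
v 2.914 -2.113 3.491
v 1.806 -2.467 3.009
v 1.883 -2.354 3.657
v 2.205 -1.686 3.163
v 2.515 -2.894 3.337
v 2.335 -2.769 3.659
v 2.71 -2.682 3.598
v 2.084 -1.791 3.518
v 2.459 -1.704 3.458
v 2.434 -2.183 3.866
v 2.261 -2.876 3.042
v 2.636 -2.789 2.982
v 2.01 -1.898 2.902
v 2.385 -1.811 2.841
v 2.286 -2.397 2.634
v 2.75 -1.907 2.937
v 2.905 -2.511 3.024
v 2.651 -2.493 2.73
v 2.556 -2.12 2.676
v 2.796 -1.84 3.318
v 2.951 -2.445 3.405
v 2.771 -2.319 3.727
v 2.675 -1.946 3.673
v 2.966 -2.149 3.153
v 1.769 -2.135 3.095
v 1.924 -2.74 3.182
v 2.045 -2.634 2.827
v 1.949 -2.261 2.773
v 1.815 -2.069 3.476
v 1.97 -2.673 3.563
v 2.164 -2.46 3.824
v 2.069 -2.087 3.77
v 1.754 -2.431 3.347
f 2 1 5
f 2 5 3
f 3 5 6
f 3 6 4
f 5 1 7
f 5 7 6
f 6 7 8
f 6 8 4
f 7 1 9
f 7 9 8
f 8 9 10
f 8 10 4
f 9 1 11
f 9 11 10
f 10 11 12
f 10 12 4
f 11 1 13
f 11 13 12
f 12 13 14
f 12 14 4
f 13 1 15
f 13 15 14
f 14 15 16
f 14 16 4
f 15 1 17
f 15 17 16
f 16 17 18
f 16 18 4
f 17 1 19
f 17 19 18
f 18 19 20
f 18 20 4
f 19 1 2
f 19 2 20
f 20 2 3
f 20 3 4
f 21 58 37
f 58 32 61
f 37 61 26
f 58 61 37
f 21 37 33
f 37 26 38
f 33 38 22
f 37 38 33
f 21 33 42
f 33 22 43
f 42 43 28
f 33 43 42
f 21 42 54
f 42 28 57
f 54 57 31
f 42 57 54
f 21 54 58
f 54 31 62
f 58 62 32
f 54 62 58
f 22 38 49
f 38 26 52
f 49 52 30
f 38 52 49
f 26 61 39
f 61 32 60
f 39 60 25
f 61 60 39
f 32 62 59
f 62 31 55
f 59 55 23
f 62 55 59
f 31 57 56
f 57 28 44
f 56 44 27
f 57 44 56
f 28 43 48
f 43 22 45
f 48 45 29
f 43 45 48
f 24 50 36
f 50 30 51
f 36 51 25
f 50 51 36
f 24 36 34
f 36 25 35
f 34 35 23
f 36 35 34
f 24 34 41
f 34 23 40
f 41 40 27
f 34 40 41
f 24 41 46
f 41 27 47
f 46 47 29
f 41 47 46
f 24 46 50
f 46 29 53
f 50 53 30
f 46 53 50
f 25 51 39
f 51 30 52
f 39 52 26
f 51 52 39
f 23 35 59
f 35 25 60
f 59 60 32
f 35 60 59
f 27 40 56
f 40 23 55
f 56 55 31
f 40 55 56
f 29 47 48
f 47 27 44
f 48 44 28
f 47 44 48
f 30 53 49
f 53 29 45
f 49 45 22
f 53 45 49



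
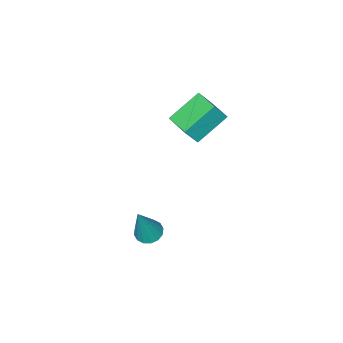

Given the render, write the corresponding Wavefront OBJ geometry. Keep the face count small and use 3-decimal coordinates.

v 2.66 -0.435 -3.985
v 3.273 -0.524 -4.214
v 3.44 -0.285 -1.955
v 3.224 -0.186 -4.22
v 3.025 0.085 -4.164
v 2.728 0.217 -4.059
v 2.412 0.175 -3.935
v 2.163 -0.031 -3.824
v 2.047 -0.345 -3.756
v 2.096 -0.684 -3.75
v 2.295 -0.955 -3.806
v 2.592 -1.087 -3.911
v 2.908 -1.045 -4.035
v 3.157 -0.839 -4.146
v -1.654 -0.886 1.956
v -1.042 -1.086 2.956
v -1.362 0.348 2.024
v -0.749 0.148 3.025
v -0.151 -1.188 0.975
v 0.462 -1.388 1.976
v 0.142 0.046 1.044
v 0.754 -0.154 2.044
f 2 1 4
f 2 4 3
f 4 1 5
f 4 5 3
f 5 1 6
f 5 6 3
f 6 1 7
f 6 7 3
f 7 1 8
f 7 8 3
f 8 1 9
f 8 9 3
f 9 1 10
f 9 10 3
f 10 1 11
f 10 11 3
f 11 1 12
f 11 12 3
f 12 1 13
f 12 13 3
f 13 1 14
f 13 14 3
f 14 1 2
f 14 2 3
f 16 18 15
f 19 16 15
f 15 18 17
f 17 19 15
f 16 22 18
f 20 16 19
f 20 22 16
f 18 22 17
f 21 19 17
f 17 22 21
f 21 20 19
f 22 20 21



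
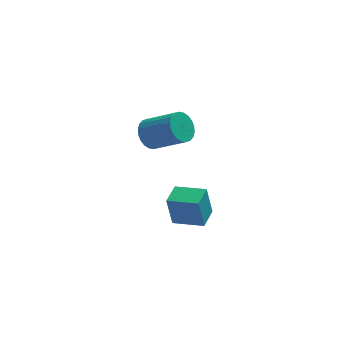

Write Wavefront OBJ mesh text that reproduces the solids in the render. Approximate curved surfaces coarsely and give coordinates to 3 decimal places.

v -2.723 3.332 3.201
v -2.412 2.975 2.508
v -1.025 2.17 3.546
v -1.337 2.528 4.239
v -2.249 3.26 2.511
v -0.863 2.455 3.549
v -2.159 3.555 2.62
v -0.772 2.751 3.658
v -2.155 3.817 2.817
v -0.768 3.012 3.855
v -2.237 4.005 3.073
v -0.85 3.2 4.111
v -2.393 4.091 3.348
v -1.006 3.286 4.386
v -2.6 4.061 3.601
v -1.213 3.256 4.639
v -2.825 3.92 3.793
v -1.438 3.115 4.83
v -3.035 3.69 3.894
v -1.648 2.885 4.932
v -3.197 3.405 3.891
v -1.811 2.6 4.929
v -3.288 3.109 3.782
v -1.901 2.305 4.82
v -3.292 2.848 3.585
v -1.905 2.043 4.623
v -3.21 2.66 3.329
v -1.823 1.855 4.367
v -3.054 2.574 3.054
v -1.667 1.769 4.092
v -2.847 2.604 2.801
v -1.46 1.799 3.839
v -2.622 2.745 2.61
v -1.235 1.94 3.647
v -1.781 2.645 -2.701
v -2.057 2.668 -1.075
v -1.292 3.738 -2.634
v -1.568 3.762 -1.007
v -0.372 1.998 -2.453
v -0.648 2.022 -0.826
v 0.117 3.092 -2.385
v -0.159 3.115 -0.759
f 2 1 5
f 2 5 3
f 3 5 6
f 3 6 4
f 5 1 7
f 5 7 6
f 6 7 8
f 6 8 4
f 7 1 9
f 7 9 8
f 8 9 10
f 8 10 4
f 9 1 11
f 9 11 10
f 10 11 12
f 10 12 4
f 11 1 13
f 11 13 12
f 12 13 14
f 12 14 4
f 13 1 15
f 13 15 14
f 14 15 16
f 14 16 4
f 15 1 17
f 15 17 16
f 16 17 18
f 16 18 4
f 17 1 19
f 17 19 18
f 18 19 20
f 18 20 4
f 19 1 21
f 19 21 20
f 20 21 22
f 20 22 4
f 21 1 23
f 21 23 22
f 22 23 24
f 22 24 4
f 23 1 25
f 23 25 24
f 24 25 26
f 24 26 4
f 25 1 27
f 25 27 26
f 26 27 28
f 26 28 4
f 27 1 29
f 27 29 28
f 28 29 30
f 28 30 4
f 29 1 31
f 29 31 30
f 30 31 32
f 30 32 4
f 31 1 33
f 31 33 32
f 32 33 34
f 32 34 4
f 33 1 2
f 33 2 34
f 34 2 3
f 34 3 4
f 36 38 35
f 39 36 35
f 35 38 37
f 37 39 35
f 36 42 38
f 40 36 39
f 40 42 36
f 38 42 37
f 41 39 37
f 37 42 41
f 41 40 39
f 42 40 41



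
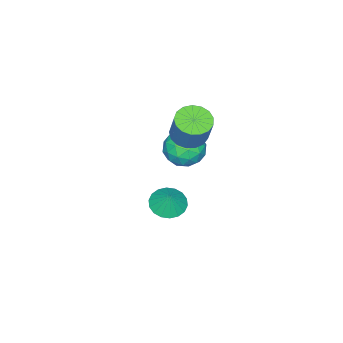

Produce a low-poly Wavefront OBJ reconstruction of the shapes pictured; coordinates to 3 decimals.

v 3.619 1.412 -0.46
v 4.481 1.195 -0.695
v 3.981 1.788 0.52
v 4.444 1.58 -0.829
v 4.244 1.932 -0.89
v 3.92 2.181 -0.866
v 3.536 2.278 -0.761
v 3.169 2.203 -0.596
v 2.891 1.972 -0.405
v 2.756 1.63 -0.224
v 2.793 1.245 -0.09
v 2.993 0.893 -0.029
v 3.318 0.644 -0.054
v 3.701 0.547 -0.159
v 4.069 0.622 -0.323
v 4.347 0.853 -0.515
v -2.226 -1.317 -0.535
v -1.656 -2.116 -0.405
v -1.145 -1.483 1.245
v -1.714 -0.683 1.115
v -1.368 -1.804 -0.614
v -0.856 -1.171 1.036
v -1.275 -1.38 -0.805
v -0.764 -0.747 0.845
v -1.401 -0.942 -0.934
v -0.889 -0.309 0.716
v -1.715 -0.59 -0.972
v -1.204 0.044 0.678
v -2.147 -0.404 -0.91
v -1.635 0.229 0.74
v -2.596 -0.427 -0.762
v -2.085 0.206 0.889
v -2.961 -0.654 -0.562
v -2.449 -0.021 1.089
v -3.157 -1.033 -0.355
v -2.646 -0.4 1.295
v -3.14 -1.477 -0.19
v -2.629 -0.844 1.46
v -2.913 -1.884 -0.104
v -2.402 -1.251 1.546
v -2.529 -2.161 -0.117
v -2.018 -1.528 1.533
v -2.076 -2.245 -0.225
v -1.564 -1.612 1.425
v -3.619 -1.497 -2.371
v -2.905 -0.798 -1.728
v -2.215 -2.802 -2.512
v -1.501 -2.103 -1.869
v -2.438 -2.626 -1.358
v -3.306 -1.819 -1.271
v -1.814 -1.781 -2.969
v -2.682 -0.974 -2.882
v -1.79 -0.973 -2.097
v -2.175 -1.496 -1.102
v -2.945 -2.104 -3.138
v -3.33 -2.627 -2.143
v -3.386 -1.033 -2.037
v -1.734 -2.567 -2.203
v -2.285 -2.874 -1.903
v -1.866 -2.463 -1.525
v -3.621 -1.633 -1.769
v -3.202 -1.222 -1.391
v -2.927 -2.297 -1.173
v -1.918 -2.378 -2.849
v -1.499 -1.967 -2.471
v -3.254 -1.137 -2.715
v -2.835 -0.726 -2.337
v -2.193 -1.303 -3.067
v -2.31 -0.725 -1.876
v -1.485 -1.492 -1.959
v -1.669 -1.303 -2.605
v -2.179 -0.829 -2.554
v -2.537 -1.032 -1.291
v -1.711 -1.799 -1.374
v -2.262 -2.106 -1.074
v -2.772 -1.632 -1.023
v -1.881 -1.135 -1.508
v -3.409 -1.801 -2.866
v -2.583 -2.568 -2.949
v -2.348 -1.968 -3.217
v -2.858 -1.494 -3.166
v -3.635 -2.108 -2.281
v -2.81 -2.875 -2.364
v -2.941 -2.771 -1.686
v -3.451 -2.297 -1.635
v -3.239 -2.465 -2.732
f 2 1 4
f 2 4 3
f 4 1 5
f 4 5 3
f 5 1 6
f 5 6 3
f 6 1 7
f 6 7 3
f 7 1 8
f 7 8 3
f 8 1 9
f 8 9 3
f 9 1 10
f 9 10 3
f 10 1 11
f 10 11 3
f 11 1 12
f 11 12 3
f 12 1 13
f 12 13 3
f 13 1 14
f 13 14 3
f 14 1 15
f 14 15 3
f 15 1 16
f 15 16 3
f 16 1 2
f 16 2 3
f 18 17 21
f 18 21 19
f 19 21 22
f 19 22 20
f 21 17 23
f 21 23 22
f 22 23 24
f 22 24 20
f 23 17 25
f 23 25 24
f 24 25 26
f 24 26 20
f 25 17 27
f 25 27 26
f 26 27 28
f 26 28 20
f 27 17 29
f 27 29 28
f 28 29 30
f 28 30 20
f 29 17 31
f 29 31 30
f 30 31 32
f 30 32 20
f 31 17 33
f 31 33 32
f 32 33 34
f 32 34 20
f 33 17 35
f 33 35 34
f 34 35 36
f 34 36 20
f 35 17 37
f 35 37 36
f 36 37 38
f 36 38 20
f 37 17 39
f 37 39 38
f 38 39 40
f 38 40 20
f 39 17 41
f 39 41 40
f 40 41 42
f 40 42 20
f 41 17 43
f 41 43 42
f 42 43 44
f 42 44 20
f 43 17 18
f 43 18 44
f 44 18 19
f 44 19 20
f 45 82 61
f 82 56 85
f 61 85 50
f 82 85 61
f 45 61 57
f 61 50 62
f 57 62 46
f 61 62 57
f 45 57 66
f 57 46 67
f 66 67 52
f 57 67 66
f 45 66 78
f 66 52 81
f 78 81 55
f 66 81 78
f 45 78 82
f 78 55 86
f 82 86 56
f 78 86 82
f 46 62 73
f 62 50 76
f 73 76 54
f 62 76 73
f 50 85 63
f 85 56 84
f 63 84 49
f 85 84 63
f 56 86 83
f 86 55 79
f 83 79 47
f 86 79 83
f 55 81 80
f 81 52 68
f 80 68 51
f 81 68 80
f 52 67 72
f 67 46 69
f 72 69 53
f 67 69 72
f 48 74 60
f 74 54 75
f 60 75 49
f 74 75 60
f 48 60 58
f 60 49 59
f 58 59 47
f 60 59 58
f 48 58 65
f 58 47 64
f 65 64 51
f 58 64 65
f 48 65 70
f 65 51 71
f 70 71 53
f 65 71 70
f 48 70 74
f 70 53 77
f 74 77 54
f 70 77 74
f 49 75 63
f 75 54 76
f 63 76 50
f 75 76 63
f 47 59 83
f 59 49 84
f 83 84 56
f 59 84 83
f 51 64 80
f 64 47 79
f 80 79 55
f 64 79 80
f 53 71 72
f 71 51 68
f 72 68 52
f 71 68 72
f 54 77 73
f 77 53 69
f 73 69 46
f 77 69 73



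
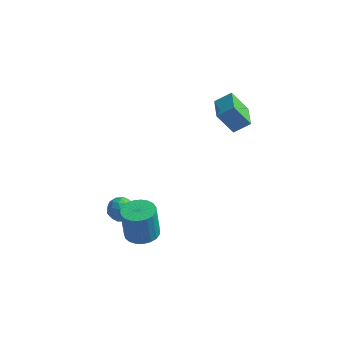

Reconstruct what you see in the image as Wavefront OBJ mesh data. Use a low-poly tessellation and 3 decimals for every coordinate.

v -2.107 -3.627 -2.743
v -1.146 -3.915 -2.627
v -1.372 -3.86 -0.621
v -2.333 -3.573 -0.737
v -1.112 -3.497 -2.635
v -1.337 -3.442 -0.628
v -1.249 -3.101 -2.661
v -1.475 -3.046 -0.655
v -1.535 -2.796 -2.702
v -1.761 -2.741 -0.695
v -1.92 -2.635 -2.749
v -2.146 -2.58 -0.743
v -2.337 -2.645 -2.796
v -2.563 -2.591 -0.789
v -2.715 -2.826 -2.834
v -2.94 -2.771 -0.827
v -2.987 -3.145 -2.855
v -3.213 -3.09 -0.849
v -3.107 -3.547 -2.858
v -3.333 -3.492 -0.851
v -3.055 -3.963 -2.841
v -3.28 -3.908 -0.834
v -2.838 -4.322 -2.806
v -3.064 -4.267 -0.8
v -2.495 -4.56 -2.761
v -2.721 -4.505 -0.755
v -2.085 -4.637 -2.713
v -2.311 -4.582 -0.707
v -1.679 -4.539 -2.67
v -1.904 -4.484 -0.664
v -1.347 -4.284 -2.64
v -1.572 -4.229 -0.633
v -4.693 -1.987 -2.327
v -4.01 -1.497 -2.135
v -3.93 -2.683 -3.265
v -3.247 -2.193 -3.073
v -3.545 -2.762 -2.497
v -4.016 -2.331 -1.918
v -3.924 -1.849 -3.482
v -4.395 -1.418 -2.903
v -3.534 -1.412 -2.849
v -3.3 -1.976 -2.241
v -4.64 -2.204 -3.159
v -4.406 -2.768 -2.551
v -4.418 -1.681 -2.149
v -3.522 -2.499 -3.251
v -3.697 -2.833 -2.913
v -3.296 -2.545 -2.8
v -4.422 -2.171 -2.021
v -4.021 -1.883 -1.908
v -3.748 -2.626 -2.121
v -3.919 -2.297 -3.492
v -3.518 -2.009 -3.379
v -4.644 -1.635 -2.6
v -4.243 -1.347 -2.487
v -4.192 -1.554 -3.279
v -3.737 -1.343 -2.456
v -3.289 -1.752 -3.007
v -3.686 -1.55 -3.248
v -3.963 -1.297 -2.907
v -3.6 -1.674 -2.098
v -3.152 -2.084 -2.649
v -3.327 -2.418 -2.311
v -3.604 -2.165 -1.97
v -3.32 -1.624 -2.518
v -4.788 -2.096 -2.751
v -4.34 -2.506 -3.302
v -4.336 -2.015 -3.43
v -4.613 -1.762 -3.089
v -4.651 -2.428 -2.393
v -4.203 -2.837 -2.944
v -3.977 -2.883 -2.493
v -4.254 -2.63 -2.152
v -4.62 -2.556 -2.882
v 1.012 2.821 1.633
v 0.066 2.58 3.037
v 0.359 4.348 1.455
v -0.587 4.106 2.859
v 1.887 3.274 2.301
v 0.941 3.032 3.705
v 1.234 4.8 2.123
v 0.288 4.559 3.527
f 2 1 5
f 2 5 3
f 3 5 6
f 3 6 4
f 5 1 7
f 5 7 6
f 6 7 8
f 6 8 4
f 7 1 9
f 7 9 8
f 8 9 10
f 8 10 4
f 9 1 11
f 9 11 10
f 10 11 12
f 10 12 4
f 11 1 13
f 11 13 12
f 12 13 14
f 12 14 4
f 13 1 15
f 13 15 14
f 14 15 16
f 14 16 4
f 15 1 17
f 15 17 16
f 16 17 18
f 16 18 4
f 17 1 19
f 17 19 18
f 18 19 20
f 18 20 4
f 19 1 21
f 19 21 20
f 20 21 22
f 20 22 4
f 21 1 23
f 21 23 22
f 22 23 24
f 22 24 4
f 23 1 25
f 23 25 24
f 24 25 26
f 24 26 4
f 25 1 27
f 25 27 26
f 26 27 28
f 26 28 4
f 27 1 29
f 27 29 28
f 28 29 30
f 28 30 4
f 29 1 31
f 29 31 30
f 30 31 32
f 30 32 4
f 31 1 2
f 31 2 32
f 32 2 3
f 32 3 4
f 33 70 49
f 70 44 73
f 49 73 38
f 70 73 49
f 33 49 45
f 49 38 50
f 45 50 34
f 49 50 45
f 33 45 54
f 45 34 55
f 54 55 40
f 45 55 54
f 33 54 66
f 54 40 69
f 66 69 43
f 54 69 66
f 33 66 70
f 66 43 74
f 70 74 44
f 66 74 70
f 34 50 61
f 50 38 64
f 61 64 42
f 50 64 61
f 38 73 51
f 73 44 72
f 51 72 37
f 73 72 51
f 44 74 71
f 74 43 67
f 71 67 35
f 74 67 71
f 43 69 68
f 69 40 56
f 68 56 39
f 69 56 68
f 40 55 60
f 55 34 57
f 60 57 41
f 55 57 60
f 36 62 48
f 62 42 63
f 48 63 37
f 62 63 48
f 36 48 46
f 48 37 47
f 46 47 35
f 48 47 46
f 36 46 53
f 46 35 52
f 53 52 39
f 46 52 53
f 36 53 58
f 53 39 59
f 58 59 41
f 53 59 58
f 36 58 62
f 58 41 65
f 62 65 42
f 58 65 62
f 37 63 51
f 63 42 64
f 51 64 38
f 63 64 51
f 35 47 71
f 47 37 72
f 71 72 44
f 47 72 71
f 39 52 68
f 52 35 67
f 68 67 43
f 52 67 68
f 41 59 60
f 59 39 56
f 60 56 40
f 59 56 60
f 42 65 61
f 65 41 57
f 61 57 34
f 65 57 61
f 76 78 75
f 79 76 75
f 75 78 77
f 77 79 75
f 76 82 78
f 80 76 79
f 80 82 76
f 78 82 77
f 81 79 77
f 77 82 81
f 81 80 79
f 82 80 81



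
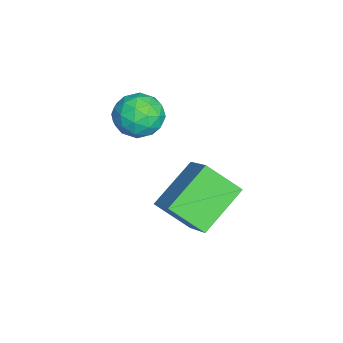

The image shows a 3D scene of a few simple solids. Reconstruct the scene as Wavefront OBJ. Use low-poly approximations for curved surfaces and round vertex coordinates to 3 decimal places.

v 1.305 -1.844 2.301
v 1.629 -1.312 1.548
v 1.551 -3.168 1.472
v 1.875 -2.636 0.719
v 2.402 -2.692 1.54
v 2.25 -1.873 2.053
v 0.93 -2.607 0.967
v 0.778 -1.788 1.48
v 1.397 -1.783 0.723
v 2.307 -1.836 1.077
v 0.873 -2.644 1.943
v 1.783 -2.697 2.297
v 1.445 -1.461 1.997
v 1.735 -3.019 1.023
v 2.045 -3.051 1.506
v 2.235 -2.738 1.063
v 1.81 -1.791 2.294
v 2.001 -1.478 1.851
v 2.455 -2.29 1.847
v 1.179 -3.002 1.169
v 1.37 -2.689 0.726
v 0.945 -1.742 1.957
v 1.135 -1.429 1.514
v 0.725 -2.19 1.173
v 1.499 -1.426 1.07
v 1.644 -2.204 0.582
v 1.089 -2.187 0.728
v 0.999 -1.706 1.03
v 2.034 -1.457 1.278
v 2.179 -2.235 0.79
v 2.489 -2.268 1.274
v 2.399 -1.786 1.575
v 1.898 -1.734 0.793
v 1.001 -2.245 2.23
v 1.146 -3.023 1.742
v 0.781 -2.694 1.445
v 0.691 -2.212 1.746
v 1.536 -2.276 2.438
v 1.681 -3.054 1.95
v 2.181 -2.774 1.99
v 2.091 -2.293 2.292
v 1.282 -2.746 2.227
v 1.57 0.795 -2.118
v 1.368 -0.47 -1.078
v 2.822 1.399 -1.14
v 2.621 0.134 -0.1
v 2.999 -0.354 -3.24
v 2.798 -1.619 -2.2
v 4.252 0.25 -2.262
v 4.05 -1.015 -1.222
f 1 38 17
f 38 12 41
f 17 41 6
f 38 41 17
f 1 17 13
f 17 6 18
f 13 18 2
f 17 18 13
f 1 13 22
f 13 2 23
f 22 23 8
f 13 23 22
f 1 22 34
f 22 8 37
f 34 37 11
f 22 37 34
f 1 34 38
f 34 11 42
f 38 42 12
f 34 42 38
f 2 18 29
f 18 6 32
f 29 32 10
f 18 32 29
f 6 41 19
f 41 12 40
f 19 40 5
f 41 40 19
f 12 42 39
f 42 11 35
f 39 35 3
f 42 35 39
f 11 37 36
f 37 8 24
f 36 24 7
f 37 24 36
f 8 23 28
f 23 2 25
f 28 25 9
f 23 25 28
f 4 30 16
f 30 10 31
f 16 31 5
f 30 31 16
f 4 16 14
f 16 5 15
f 14 15 3
f 16 15 14
f 4 14 21
f 14 3 20
f 21 20 7
f 14 20 21
f 4 21 26
f 21 7 27
f 26 27 9
f 21 27 26
f 4 26 30
f 26 9 33
f 30 33 10
f 26 33 30
f 5 31 19
f 31 10 32
f 19 32 6
f 31 32 19
f 3 15 39
f 15 5 40
f 39 40 12
f 15 40 39
f 7 20 36
f 20 3 35
f 36 35 11
f 20 35 36
f 9 27 28
f 27 7 24
f 28 24 8
f 27 24 28
f 10 33 29
f 33 9 25
f 29 25 2
f 33 25 29
f 44 46 43
f 47 44 43
f 43 46 45
f 45 47 43
f 44 50 46
f 48 44 47
f 48 50 44
f 46 50 45
f 49 47 45
f 45 50 49
f 49 48 47
f 50 48 49



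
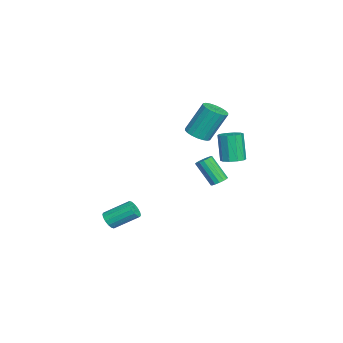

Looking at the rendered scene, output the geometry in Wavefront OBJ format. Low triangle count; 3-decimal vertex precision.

v 0.606 -3.62 -4.036
v 1.117 -3.403 -4.311
v 1.005 -1.962 -3.379
v 0.494 -2.18 -3.104
v 0.874 -3.302 -4.496
v 0.762 -1.861 -3.563
v 0.56 -3.287 -4.557
v 0.447 -1.846 -3.624
v 0.257 -3.361 -4.479
v 0.145 -1.92 -3.546
v 0.049 -3.505 -4.282
v -0.064 -2.064 -3.349
v -0.011 -3.68 -4.019
v -0.123 -2.239 -3.087
v 0.095 -3.838 -3.761
v -0.017 -2.397 -2.829
v 0.338 -3.939 -3.577
v 0.226 -2.498 -2.644
v 0.653 -3.954 -3.516
v 0.54 -2.513 -2.583
v 0.955 -3.88 -3.594
v 0.843 -2.439 -2.661
v 1.164 -3.736 -3.791
v 1.051 -2.295 -2.858
v 1.223 -3.561 -4.053
v 1.111 -2.12 -3.121
v 3.859 3.401 2.697
v 4.305 2.894 2.775
v 3.807 2.712 4.422
v 3.361 3.219 4.343
v 4.499 3.254 2.874
v 4.001 3.071 4.521
v 4.448 3.67 2.905
v 3.95 3.487 4.551
v 4.172 3.984 2.856
v 3.674 3.801 4.503
v 3.777 4.075 2.747
v 3.279 3.892 4.393
v 3.413 3.908 2.618
v 2.915 3.726 4.265
v 3.219 3.549 2.519
v 2.721 3.366 4.166
v 3.27 3.133 2.489
v 2.772 2.95 4.135
v 3.546 2.819 2.537
v 3.048 2.636 4.184
v 3.941 2.728 2.647
v 3.443 2.545 4.293
v 2.227 2.593 0.182
v 2.584 2.234 0.064
v 2.149 1.347 1.46
v 1.793 1.707 1.578
v 2.713 2.412 0.218
v 2.279 1.526 1.614
v 2.713 2.64 0.363
v 2.278 1.753 1.759
v 2.582 2.855 0.458
v 2.147 1.968 1.854
v 2.356 2.999 0.48
v 1.922 2.113 1.876
v 2.096 3.036 0.422
v 1.661 2.149 1.818
v 1.871 2.953 0.3
v 1.436 2.066 1.696
v 1.741 2.774 0.146
v 1.307 1.888 1.542
v 1.742 2.547 0.001
v 1.307 1.66 1.397
v 1.873 2.332 -0.094
v 1.438 1.445 1.302
v 2.098 2.187 -0.116
v 1.664 1.301 1.28
v 2.359 2.151 -0.058
v 1.924 1.264 1.338
v -3.64 0.974 0.873
v -2.909 0.692 1.116
v -3.17 1.685 3.05
v -3.9 1.966 2.807
v -2.825 1.012 0.963
v -3.086 2.005 2.897
v -2.903 1.325 0.792
v -3.164 2.318 2.726
v -3.127 1.568 0.637
v -3.388 2.561 2.571
v -3.452 1.694 0.528
v -3.713 2.687 2.463
v -3.814 1.676 0.488
v -4.075 2.669 2.423
v -4.142 1.52 0.525
v -4.403 2.513 2.459
v -4.37 1.255 0.63
v -4.631 2.248 2.564
v -4.454 0.935 0.783
v -4.715 1.928 2.717
v -4.376 0.622 0.954
v -4.637 1.615 2.888
v -4.152 0.379 1.109
v -4.413 1.372 3.043
v -3.827 0.253 1.217
v -4.088 1.246 3.152
v -3.465 0.271 1.257
v -3.726 1.264 3.192
v -3.137 0.427 1.221
v -3.398 1.42 3.155
f 2 1 5
f 2 5 3
f 3 5 6
f 3 6 4
f 5 1 7
f 5 7 6
f 6 7 8
f 6 8 4
f 7 1 9
f 7 9 8
f 8 9 10
f 8 10 4
f 9 1 11
f 9 11 10
f 10 11 12
f 10 12 4
f 11 1 13
f 11 13 12
f 12 13 14
f 12 14 4
f 13 1 15
f 13 15 14
f 14 15 16
f 14 16 4
f 15 1 17
f 15 17 16
f 16 17 18
f 16 18 4
f 17 1 19
f 17 19 18
f 18 19 20
f 18 20 4
f 19 1 21
f 19 21 20
f 20 21 22
f 20 22 4
f 21 1 23
f 21 23 22
f 22 23 24
f 22 24 4
f 23 1 25
f 23 25 24
f 24 25 26
f 24 26 4
f 25 1 2
f 25 2 26
f 26 2 3
f 26 3 4
f 28 27 31
f 28 31 29
f 29 31 32
f 29 32 30
f 31 27 33
f 31 33 32
f 32 33 34
f 32 34 30
f 33 27 35
f 33 35 34
f 34 35 36
f 34 36 30
f 35 27 37
f 35 37 36
f 36 37 38
f 36 38 30
f 37 27 39
f 37 39 38
f 38 39 40
f 38 40 30
f 39 27 41
f 39 41 40
f 40 41 42
f 40 42 30
f 41 27 43
f 41 43 42
f 42 43 44
f 42 44 30
f 43 27 45
f 43 45 44
f 44 45 46
f 44 46 30
f 45 27 47
f 45 47 46
f 46 47 48
f 46 48 30
f 47 27 28
f 47 28 48
f 48 28 29
f 48 29 30
f 50 49 53
f 50 53 51
f 51 53 54
f 51 54 52
f 53 49 55
f 53 55 54
f 54 55 56
f 54 56 52
f 55 49 57
f 55 57 56
f 56 57 58
f 56 58 52
f 57 49 59
f 57 59 58
f 58 59 60
f 58 60 52
f 59 49 61
f 59 61 60
f 60 61 62
f 60 62 52
f 61 49 63
f 61 63 62
f 62 63 64
f 62 64 52
f 63 49 65
f 63 65 64
f 64 65 66
f 64 66 52
f 65 49 67
f 65 67 66
f 66 67 68
f 66 68 52
f 67 49 69
f 67 69 68
f 68 69 70
f 68 70 52
f 69 49 71
f 69 71 70
f 70 71 72
f 70 72 52
f 71 49 73
f 71 73 72
f 72 73 74
f 72 74 52
f 73 49 50
f 73 50 74
f 74 50 51
f 74 51 52
f 76 75 79
f 76 79 77
f 77 79 80
f 77 80 78
f 79 75 81
f 79 81 80
f 80 81 82
f 80 82 78
f 81 75 83
f 81 83 82
f 82 83 84
f 82 84 78
f 83 75 85
f 83 85 84
f 84 85 86
f 84 86 78
f 85 75 87
f 85 87 86
f 86 87 88
f 86 88 78
f 87 75 89
f 87 89 88
f 88 89 90
f 88 90 78
f 89 75 91
f 89 91 90
f 90 91 92
f 90 92 78
f 91 75 93
f 91 93 92
f 92 93 94
f 92 94 78
f 93 75 95
f 93 95 94
f 94 95 96
f 94 96 78
f 95 75 97
f 95 97 96
f 96 97 98
f 96 98 78
f 97 75 99
f 97 99 98
f 98 99 100
f 98 100 78
f 99 75 101
f 99 101 100
f 100 101 102
f 100 102 78
f 101 75 103
f 101 103 102
f 102 103 104
f 102 104 78
f 103 75 76
f 103 76 104
f 104 76 77
f 104 77 78



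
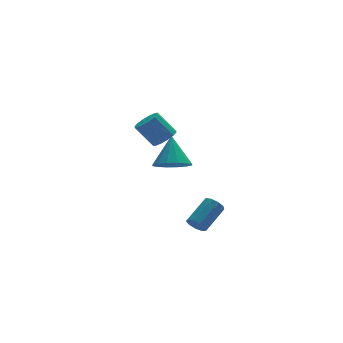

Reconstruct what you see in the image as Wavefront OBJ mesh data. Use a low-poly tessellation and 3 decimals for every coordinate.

v 2.509 -0.801 0.385
v 3.365 -0.472 -0.015
v 2.831 0.201 1.895
v 3.006 -0.131 -0.166
v 2.515 0.031 -0.169
v 2.022 -0.03 -0.023
v 1.659 -0.297 0.232
v 1.525 -0.7 0.528
v 1.654 -1.13 0.786
v 2.013 -1.472 0.936
v 2.504 -1.634 0.939
v 2.997 -1.573 0.794
v 3.359 -1.305 0.539
v 3.494 -0.902 0.243
v 3.069 -2.639 -2.983
v 3.399 -2.614 -3.459
v 4.621 -1.876 -2.574
v 4.291 -1.901 -2.097
v 3.178 -2.285 -3.429
v 4.401 -1.547 -2.544
v 2.907 -2.122 -3.19
v 4.129 -1.384 -2.305
v 2.711 -2.201 -2.854
v 3.933 -1.463 -1.969
v 2.683 -2.485 -2.578
v 3.905 -1.747 -1.693
v 2.835 -2.841 -2.492
v 4.057 -2.103 -1.606
v 3.097 -3.102 -2.635
v 4.319 -2.364 -1.75
v 3.345 -3.147 -2.941
v 4.568 -2.409 -2.056
v 3.465 -2.954 -3.266
v 4.687 -2.216 -2.381
v 1.586 -2.313 3.082
v 2.074 -2.576 3.526
v 1.321 -2.091 4.641
v 0.834 -1.827 4.198
v 2.186 -2.234 3.453
v 1.434 -1.749 4.569
v 2.138 -1.913 3.281
v 1.386 -1.428 4.396
v 1.942 -1.699 3.056
v 1.19 -1.214 4.171
v 1.651 -1.649 2.838
v 0.899 -1.164 3.953
v 1.342 -1.777 2.685
v 0.59 -1.292 3.8
v 1.099 -2.049 2.639
v 0.346 -1.564 3.754
v 0.986 -2.391 2.711
v 0.234 -1.906 3.827
v 1.034 -2.712 2.884
v 0.282 -2.227 3.999
v 1.23 -2.926 3.109
v 0.478 -2.441 4.224
v 1.521 -2.976 3.327
v 0.769 -2.491 4.442
v 1.83 -2.848 3.48
v 1.078 -2.363 4.595
f 2 1 4
f 2 4 3
f 4 1 5
f 4 5 3
f 5 1 6
f 5 6 3
f 6 1 7
f 6 7 3
f 7 1 8
f 7 8 3
f 8 1 9
f 8 9 3
f 9 1 10
f 9 10 3
f 10 1 11
f 10 11 3
f 11 1 12
f 11 12 3
f 12 1 13
f 12 13 3
f 13 1 14
f 13 14 3
f 14 1 2
f 14 2 3
f 16 15 19
f 16 19 17
f 17 19 20
f 17 20 18
f 19 15 21
f 19 21 20
f 20 21 22
f 20 22 18
f 21 15 23
f 21 23 22
f 22 23 24
f 22 24 18
f 23 15 25
f 23 25 24
f 24 25 26
f 24 26 18
f 25 15 27
f 25 27 26
f 26 27 28
f 26 28 18
f 27 15 29
f 27 29 28
f 28 29 30
f 28 30 18
f 29 15 31
f 29 31 30
f 30 31 32
f 30 32 18
f 31 15 33
f 31 33 32
f 32 33 34
f 32 34 18
f 33 15 16
f 33 16 34
f 34 16 17
f 34 17 18
f 36 35 39
f 36 39 37
f 37 39 40
f 37 40 38
f 39 35 41
f 39 41 40
f 40 41 42
f 40 42 38
f 41 35 43
f 41 43 42
f 42 43 44
f 42 44 38
f 43 35 45
f 43 45 44
f 44 45 46
f 44 46 38
f 45 35 47
f 45 47 46
f 46 47 48
f 46 48 38
f 47 35 49
f 47 49 48
f 48 49 50
f 48 50 38
f 49 35 51
f 49 51 50
f 50 51 52
f 50 52 38
f 51 35 53
f 51 53 52
f 52 53 54
f 52 54 38
f 53 35 55
f 53 55 54
f 54 55 56
f 54 56 38
f 55 35 57
f 55 57 56
f 56 57 58
f 56 58 38
f 57 35 59
f 57 59 58
f 58 59 60
f 58 60 38
f 59 35 36
f 59 36 60
f 60 36 37
f 60 37 38



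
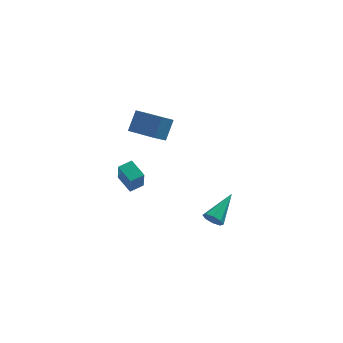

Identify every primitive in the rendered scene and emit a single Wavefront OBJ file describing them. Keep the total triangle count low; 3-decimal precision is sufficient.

v -1.929 4.075 -1.604
v -1.918 3.489 -0.245
v -1.164 4.476 -1.437
v -1.152 3.89 -0.078
v -1.308 3.07 -2.042
v -1.296 2.484 -0.683
v -0.542 3.471 -1.875
v -0.531 2.885 -0.516
v 3.204 2.385 -4.179
v 3.6 2.398 -4.706
v 4.376 3.895 -3.261
v 3.215 2.722 -4.746
v 2.823 2.848 -4.454
v 2.654 2.704 -4
v 2.807 2.373 -3.651
v 3.193 2.049 -3.611
v 3.585 1.922 -3.903
v 3.754 2.067 -4.357
v 0.618 2.395 2.692
v -0.012 1.881 3.324
v -0.731 3.667 2.383
v -1.361 3.153 3.015
v 1.081 3.147 3.765
v 0.451 2.633 4.397
v -0.268 4.419 3.456
v -0.898 3.905 4.088
f 2 4 1
f 5 2 1
f 1 4 3
f 3 5 1
f 2 8 4
f 6 2 5
f 6 8 2
f 4 8 3
f 7 5 3
f 3 8 7
f 7 6 5
f 8 6 7
f 10 9 12
f 10 12 11
f 12 9 13
f 12 13 11
f 13 9 14
f 13 14 11
f 14 9 15
f 14 15 11
f 15 9 16
f 15 16 11
f 16 9 17
f 16 17 11
f 17 9 18
f 17 18 11
f 18 9 10
f 18 10 11
f 20 22 19
f 23 20 19
f 19 22 21
f 21 23 19
f 20 26 22
f 24 20 23
f 24 26 20
f 22 26 21
f 25 23 21
f 21 26 25
f 25 24 23
f 26 24 25



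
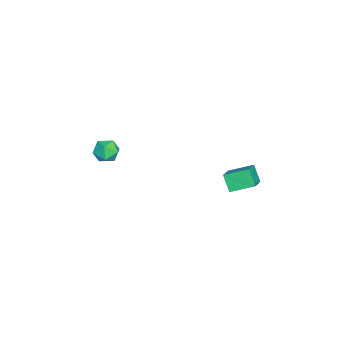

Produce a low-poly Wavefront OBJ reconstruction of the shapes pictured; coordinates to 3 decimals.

v 0.218 -2.512 -1.503
v 0.737 -2.87 -1.065
v -0.697 -3.07 -0.875
v -0.178 -3.428 -0.437
v -0.275 -2.669 -0.374
v 0.29 -2.324 -0.762
v -0.25 -3.616 -1.178
v 0.315 -3.271 -1.566
v 0.448 -3.552 -0.864
v 0.432 -2.967 -0.367
v -0.392 -2.973 -1.573
v -0.408 -2.388 -1.076
v -0.844 3.015 -2.354
v 0.406 2.94 -1.664
v -1.034 4.263 -1.875
v 0.217 4.188 -1.185
v -0.357 3.412 -3.195
v 0.894 3.337 -2.505
v -0.546 4.66 -2.716
v 0.704 4.585 -2.026
f 1 12 6
f 1 6 2
f 1 2 8
f 1 8 11
f 1 11 12
f 2 6 10
f 6 12 5
f 12 11 3
f 11 8 7
f 8 2 9
f 4 10 5
f 4 5 3
f 4 3 7
f 4 7 9
f 4 9 10
f 5 10 6
f 3 5 12
f 7 3 11
f 9 7 8
f 10 9 2
f 14 16 13
f 17 14 13
f 13 16 15
f 15 17 13
f 14 20 16
f 18 14 17
f 18 20 14
f 16 20 15
f 19 17 15
f 15 20 19
f 19 18 17
f 20 18 19



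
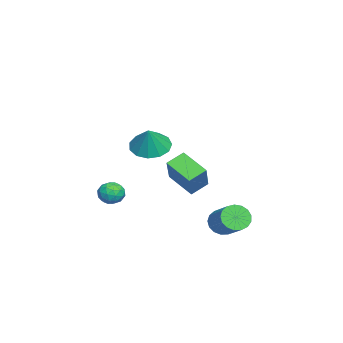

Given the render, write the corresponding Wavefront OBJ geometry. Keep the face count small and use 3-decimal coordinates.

v -5.464 0.338 -0.865
v -4.067 0.455 0.685
v -4.599 1.701 -1.747
v -3.202 1.818 -0.197
v -4.778 -0.458 -1.423
v -3.381 -0.341 0.127
v -3.913 0.905 -2.305
v -2.516 1.022 -0.755
v 0.871 -0.391 2.944
v 1.683 -0.945 2.472
v 1.649 -0.349 4.236
v 1.803 -0.349 2.381
v 1.627 0.233 2.467
v 1.211 0.617 2.705
v 0.687 0.68 3.019
v 0.221 0.404 3.309
v -0.039 -0.125 3.482
v -0.009 -0.738 3.485
v 0.299 -1.242 3.316
v 0.789 -1.475 3.028
v 1.305 -1.364 2.714
v -2.417 -2.408 -1.707
v -1.887 -2.71 -2.223
v -2.973 -3.57 -1.597
v -2.443 -3.872 -2.113
v -2.206 -3.642 -1.385
v -1.862 -2.924 -1.454
v -2.998 -3.356 -2.366
v -2.654 -2.638 -2.435
v -2.246 -3.296 -2.631
v -1.757 -3.473 -2.024
v -3.103 -2.807 -1.796
v -2.614 -2.984 -1.189
v -2.103 -2.457 -1.975
v -2.757 -3.823 -1.845
v -2.617 -3.688 -1.418
v -2.306 -3.866 -1.721
v -2.088 -2.583 -1.522
v -1.777 -2.76 -1.826
v -1.964 -3.308 -1.333
v -3.083 -3.52 -1.994
v -2.772 -3.697 -2.298
v -2.554 -2.414 -2.099
v -2.243 -2.592 -2.402
v -2.896 -2.972 -2.487
v -2.003 -2.979 -2.518
v -2.33 -3.662 -2.453
v -2.656 -3.359 -2.602
v -2.454 -2.937 -2.642
v -1.715 -3.083 -2.161
v -2.042 -3.766 -2.096
v -1.902 -3.631 -1.669
v -1.7 -3.209 -1.709
v -1.926 -3.428 -2.401
v -2.818 -2.514 -1.724
v -3.145 -3.197 -1.659
v -3.16 -3.071 -2.111
v -2.958 -2.649 -2.151
v -2.53 -2.618 -1.367
v -2.857 -3.301 -1.302
v -2.406 -3.343 -1.178
v -2.204 -2.921 -1.218
v -2.934 -2.852 -1.419
v 0.283 3.233 -2.437
v 0.587 3.553 -3.151
v 1.881 4.408 -2.218
v 1.577 4.087 -1.503
v 0.319 3.827 -3.03
v 1.612 4.681 -2.096
v 0.042 3.964 -2.772
v 1.336 4.819 -1.838
v -0.179 3.934 -2.438
v 1.114 4.789 -1.504
v -0.295 3.743 -2.104
v 0.999 4.598 -1.17
v -0.278 3.435 -1.845
v 1.016 4.29 -0.912
v -0.132 3.081 -1.723
v 1.161 3.936 -0.789
v 0.108 2.762 -1.764
v 1.402 3.616 -0.83
v 0.389 2.55 -1.959
v 1.683 3.405 -1.025
v 0.645 2.495 -2.264
v 1.939 3.35 -1.33
v 0.819 2.609 -2.608
v 2.113 3.463 -1.674
v 0.87 2.865 -2.913
v 2.163 3.72 -1.979
v 0.786 3.206 -3.109
v 2.08 4.061 -2.175
f 2 4 1
f 5 2 1
f 1 4 3
f 3 5 1
f 2 8 4
f 6 2 5
f 6 8 2
f 4 8 3
f 7 5 3
f 3 8 7
f 7 6 5
f 8 6 7
f 10 9 12
f 10 12 11
f 12 9 13
f 12 13 11
f 13 9 14
f 13 14 11
f 14 9 15
f 14 15 11
f 15 9 16
f 15 16 11
f 16 9 17
f 16 17 11
f 17 9 18
f 17 18 11
f 18 9 19
f 18 19 11
f 19 9 20
f 19 20 11
f 20 9 21
f 20 21 11
f 21 9 10
f 21 10 11
f 22 59 38
f 59 33 62
f 38 62 27
f 59 62 38
f 22 38 34
f 38 27 39
f 34 39 23
f 38 39 34
f 22 34 43
f 34 23 44
f 43 44 29
f 34 44 43
f 22 43 55
f 43 29 58
f 55 58 32
f 43 58 55
f 22 55 59
f 55 32 63
f 59 63 33
f 55 63 59
f 23 39 50
f 39 27 53
f 50 53 31
f 39 53 50
f 27 62 40
f 62 33 61
f 40 61 26
f 62 61 40
f 33 63 60
f 63 32 56
f 60 56 24
f 63 56 60
f 32 58 57
f 58 29 45
f 57 45 28
f 58 45 57
f 29 44 49
f 44 23 46
f 49 46 30
f 44 46 49
f 25 51 37
f 51 31 52
f 37 52 26
f 51 52 37
f 25 37 35
f 37 26 36
f 35 36 24
f 37 36 35
f 25 35 42
f 35 24 41
f 42 41 28
f 35 41 42
f 25 42 47
f 42 28 48
f 47 48 30
f 42 48 47
f 25 47 51
f 47 30 54
f 51 54 31
f 47 54 51
f 26 52 40
f 52 31 53
f 40 53 27
f 52 53 40
f 24 36 60
f 36 26 61
f 60 61 33
f 36 61 60
f 28 41 57
f 41 24 56
f 57 56 32
f 41 56 57
f 30 48 49
f 48 28 45
f 49 45 29
f 48 45 49
f 31 54 50
f 54 30 46
f 50 46 23
f 54 46 50
f 65 64 68
f 65 68 66
f 66 68 69
f 66 69 67
f 68 64 70
f 68 70 69
f 69 70 71
f 69 71 67
f 70 64 72
f 70 72 71
f 71 72 73
f 71 73 67
f 72 64 74
f 72 74 73
f 73 74 75
f 73 75 67
f 74 64 76
f 74 76 75
f 75 76 77
f 75 77 67
f 76 64 78
f 76 78 77
f 77 78 79
f 77 79 67
f 78 64 80
f 78 80 79
f 79 80 81
f 79 81 67
f 80 64 82
f 80 82 81
f 81 82 83
f 81 83 67
f 82 64 84
f 82 84 83
f 83 84 85
f 83 85 67
f 84 64 86
f 84 86 85
f 85 86 87
f 85 87 67
f 86 64 88
f 86 88 87
f 87 88 89
f 87 89 67
f 88 64 90
f 88 90 89
f 89 90 91
f 89 91 67
f 90 64 65
f 90 65 91
f 91 65 66
f 91 66 67

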